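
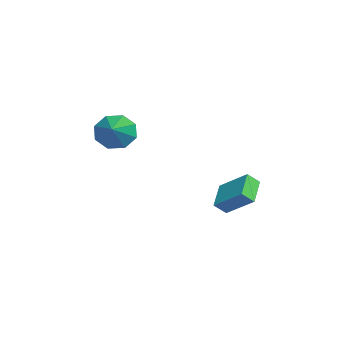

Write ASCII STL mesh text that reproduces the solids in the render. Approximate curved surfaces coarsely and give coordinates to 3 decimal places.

solid 
facet normal -0.899 0.152 0.411
outer loop
vertex -0.35 3.285 -1.417
vertex -0.509 3.872 -1.982
vertex -1.095 1.981 -2.565
endloop
endfacet
facet normal 0.192 -0.708 0.680
outer loop
vertex 0.289 1.748 -3.198
vertex -0.35 3.285 -1.417
vertex -1.095 1.981 -2.565
endloop
endfacet
facet normal -0.899 0.152 0.411
outer loop
vertex -1.095 1.981 -2.565
vertex -0.509 3.872 -1.982
vertex -1.254 2.568 -3.129
endloop
endfacet
facet normal -0.394 -0.690 -0.607
outer loop
vertex -1.254 2.568 -3.129
vertex 0.289 1.748 -3.198
vertex -1.095 1.981 -2.565
endloop
endfacet
facet normal 0.394 0.691 0.607
outer loop
vertex -0.35 3.285 -1.417
vertex 0.875 3.639 -2.615
vertex -0.509 3.872 -1.982
endloop
endfacet
facet normal 0.192 -0.708 0.680
outer loop
vertex 1.034 3.052 -2.051
vertex -0.35 3.285 -1.417
vertex 0.289 1.748 -3.198
endloop
endfacet
facet normal 0.394 0.690 0.607
outer loop
vertex 1.034 3.052 -2.051
vertex 0.875 3.639 -2.615
vertex -0.35 3.285 -1.417
endloop
endfacet
facet normal -0.192 0.708 -0.680
outer loop
vertex -0.509 3.872 -1.982
vertex 0.875 3.639 -2.615
vertex -1.254 2.568 -3.129
endloop
endfacet
facet normal -0.394 -0.691 -0.607
outer loop
vertex 0.13 2.335 -3.763
vertex 0.289 1.748 -3.198
vertex -1.254 2.568 -3.129
endloop
endfacet
facet normal -0.192 0.708 -0.680
outer loop
vertex -1.254 2.568 -3.129
vertex 0.875 3.639 -2.615
vertex 0.13 2.335 -3.763
endloop
endfacet
facet normal 0.899 -0.152 -0.411
outer loop
vertex 0.13 2.335 -3.763
vertex 1.034 3.052 -2.051
vertex 0.289 1.748 -3.198
endloop
endfacet
facet normal 0.899 -0.152 -0.411
outer loop
vertex 0.875 3.639 -2.615
vertex 1.034 3.052 -2.051
vertex 0.13 2.335 -3.763
endloop
endfacet
facet normal -0.885 0.006 -0.466
outer loop
vertex -0.818 -2.442 -0.027
vertex -1.261 -2.923 0.807
vertex -1.103 -1.915 0.52
endloop
endfacet
facet normal 0.666 0.680 -0.308
outer loop
vertex -0.818 -2.442 -0.027
vertex -1.103 -1.915 0.52
vertex 0.501 -2.937 1.733
endloop
endfacet
facet normal -0.886 0.007 -0.464
outer loop
vertex -1.103 -1.915 0.52
vertex -1.261 -2.923 0.807
vertex -1.479 -1.979 1.236
endloop
endfacet
facet normal 0.363 0.891 0.271
outer loop
vertex -1.103 -1.915 0.52
vertex -1.479 -1.979 1.236
vertex 0.501 -2.937 1.733
endloop
endfacet
facet normal -0.885 0.007 -0.465
outer loop
vertex -1.479 -1.979 1.236
vertex -1.261 -2.923 0.807
vertex -1.728 -2.596 1.7
endloop
endfacet
facet normal 0.077 0.579 0.811
outer loop
vertex -1.479 -1.979 1.236
vertex -1.728 -2.596 1.7
vertex 0.501 -2.937 1.733
endloop
endfacet
facet normal -0.885 0.007 -0.465
outer loop
vertex -1.728 -2.596 1.7
vertex -1.261 -2.923 0.807
vertex -1.703 -3.405 1.641
endloop
endfacet
facet normal -0.026 -0.074 0.997
outer loop
vertex -1.728 -2.596 1.7
vertex -1.703 -3.405 1.641
vertex 0.501 -2.937 1.733
endloop
endfacet
facet normal -0.885 0.007 -0.465
outer loop
vertex -1.703 -3.405 1.641
vertex -1.261 -2.923 0.807
vertex -1.419 -3.932 1.093
endloop
endfacet
facet normal 0.116 -0.685 0.719
outer loop
vertex -1.703 -3.405 1.641
vertex -1.419 -3.932 1.093
vertex 0.501 -2.937 1.733
endloop
endfacet
facet normal -0.885 0.006 -0.466
outer loop
vertex -1.419 -3.932 1.093
vertex -1.261 -2.923 0.807
vertex -1.042 -3.868 0.378
endloop
endfacet
facet normal 0.418 -0.897 0.140
outer loop
vertex -1.419 -3.932 1.093
vertex -1.042 -3.868 0.378
vertex 0.501 -2.937 1.733
endloop
endfacet
facet normal -0.885 0.007 -0.466
outer loop
vertex -1.042 -3.868 0.378
vertex -1.261 -2.923 0.807
vertex -0.793 -3.251 -0.086
endloop
endfacet
facet normal 0.705 -0.586 -0.400
outer loop
vertex -1.042 -3.868 0.378
vertex -0.793 -3.251 -0.086
vertex 0.501 -2.937 1.733
endloop
endfacet
facet normal -0.885 0.007 -0.466
outer loop
vertex -0.793 -3.251 -0.086
vertex -1.261 -2.923 0.807
vertex -0.818 -2.442 -0.027
endloop
endfacet
facet normal 0.807 0.068 -0.586
outer loop
vertex -0.793 -3.251 -0.086
vertex -0.818 -2.442 -0.027
vertex 0.501 -2.937 1.733
endloop
endfacet

endsolid


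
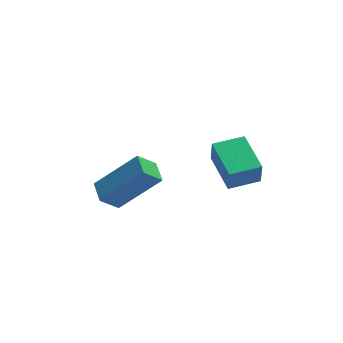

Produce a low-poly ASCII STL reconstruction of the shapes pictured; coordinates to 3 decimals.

solid 
facet normal -0.730 0.070 -0.680
outer loop
vertex -4.191 1.712 1.89
vertex -4.242 2.619 2.038
vertex -3.482 1.872 1.146
endloop
endfacet
facet normal 0.055 -0.986 -0.160
outer loop
vertex -1.898 1.721 2.622
vertex -4.191 1.712 1.89
vertex -3.482 1.872 1.146
endloop
endfacet
facet normal -0.730 0.070 -0.680
outer loop
vertex -3.482 1.872 1.146
vertex -4.242 2.619 2.038
vertex -3.533 2.779 1.294
endloop
endfacet
facet normal 0.681 0.155 -0.715
outer loop
vertex -3.533 2.779 1.294
vertex -1.898 1.721 2.622
vertex -3.482 1.872 1.146
endloop
endfacet
facet normal -0.681 -0.155 0.715
outer loop
vertex -4.191 1.712 1.89
vertex -2.658 2.468 3.514
vertex -4.242 2.619 2.038
endloop
endfacet
facet normal 0.055 -0.986 -0.160
outer loop
vertex -2.607 1.561 3.366
vertex -4.191 1.712 1.89
vertex -1.898 1.721 2.622
endloop
endfacet
facet normal -0.681 -0.155 0.715
outer loop
vertex -2.607 1.561 3.366
vertex -2.658 2.468 3.514
vertex -4.191 1.712 1.89
endloop
endfacet
facet normal -0.055 0.986 0.160
outer loop
vertex -4.242 2.619 2.038
vertex -2.658 2.468 3.514
vertex -3.533 2.779 1.294
endloop
endfacet
facet normal 0.681 0.155 -0.715
outer loop
vertex -1.949 2.628 2.77
vertex -1.898 1.721 2.622
vertex -3.533 2.779 1.294
endloop
endfacet
facet normal -0.055 0.986 0.160
outer loop
vertex -3.533 2.779 1.294
vertex -2.658 2.468 3.514
vertex -1.949 2.628 2.77
endloop
endfacet
facet normal 0.730 -0.070 0.680
outer loop
vertex -1.949 2.628 2.77
vertex -2.607 1.561 3.366
vertex -1.898 1.721 2.622
endloop
endfacet
facet normal 0.730 -0.070 0.680
outer loop
vertex -2.658 2.468 3.514
vertex -2.607 1.561 3.366
vertex -1.949 2.628 2.77
endloop
endfacet
facet normal -0.990 -0.140 -0.032
outer loop
vertex 0.583 1.798 2.376
vertex 0.333 3.505 2.668
vertex 0.591 1.975 1.351
endloop
endfacet
facet normal 0.143 -0.975 -0.167
outer loop
vertex 1.867 2.155 1.392
vertex 0.583 1.798 2.376
vertex 0.591 1.975 1.351
endloop
endfacet
facet normal -0.990 -0.140 -0.032
outer loop
vertex 0.591 1.975 1.351
vertex 0.333 3.505 2.668
vertex 0.341 3.682 1.643
endloop
endfacet
facet normal 0.008 0.170 -0.985
outer loop
vertex 0.341 3.682 1.643
vertex 1.867 2.155 1.392
vertex 0.591 1.975 1.351
endloop
endfacet
facet normal -0.008 -0.170 0.985
outer loop
vertex 0.583 1.798 2.376
vertex 1.609 3.685 2.709
vertex 0.333 3.505 2.668
endloop
endfacet
facet normal 0.143 -0.975 -0.167
outer loop
vertex 1.859 1.978 2.417
vertex 0.583 1.798 2.376
vertex 1.867 2.155 1.392
endloop
endfacet
facet normal -0.008 -0.170 0.985
outer loop
vertex 1.859 1.978 2.417
vertex 1.609 3.685 2.709
vertex 0.583 1.798 2.376
endloop
endfacet
facet normal -0.143 0.975 0.167
outer loop
vertex 0.333 3.505 2.668
vertex 1.609 3.685 2.709
vertex 0.341 3.682 1.643
endloop
endfacet
facet normal 0.008 0.170 -0.985
outer loop
vertex 1.617 3.862 1.684
vertex 1.867 2.155 1.392
vertex 0.341 3.682 1.643
endloop
endfacet
facet normal -0.143 0.975 0.167
outer loop
vertex 0.341 3.682 1.643
vertex 1.609 3.685 2.709
vertex 1.617 3.862 1.684
endloop
endfacet
facet normal 0.990 0.140 0.032
outer loop
vertex 1.617 3.862 1.684
vertex 1.859 1.978 2.417
vertex 1.867 2.155 1.392
endloop
endfacet
facet normal 0.990 0.140 0.032
outer loop
vertex 1.609 3.685 2.709
vertex 1.859 1.978 2.417
vertex 1.617 3.862 1.684
endloop
endfacet

endsolid


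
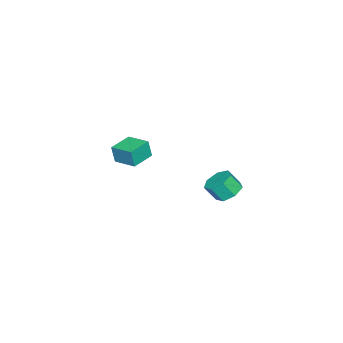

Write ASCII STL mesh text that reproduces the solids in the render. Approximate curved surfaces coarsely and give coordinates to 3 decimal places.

solid 
facet normal -0.960 0.267 0.090
outer loop
vertex -2.078 -4.079 0.962
vertex -1.681 -2.722 1.173
vertex -2.13 -3.892 -0.141
endloop
endfacet
facet normal -0.277 -0.949 -0.148
outer loop
vertex -0.739 -4.278 -0.273
vertex -2.078 -4.079 0.962
vertex -2.13 -3.892 -0.141
endloop
endfacet
facet normal -0.960 0.266 0.091
outer loop
vertex -2.13 -3.892 -0.141
vertex -1.681 -2.722 1.173
vertex -1.733 -2.534 0.07
endloop
endfacet
facet normal -0.047 0.167 -0.985
outer loop
vertex -1.733 -2.534 0.07
vertex -0.739 -4.278 -0.273
vertex -2.13 -3.892 -0.141
endloop
endfacet
facet normal 0.047 -0.167 0.985
outer loop
vertex -2.078 -4.079 0.962
vertex -0.29 -3.108 1.041
vertex -1.681 -2.722 1.173
endloop
endfacet
facet normal -0.278 -0.949 -0.149
outer loop
vertex -0.687 -4.466 0.83
vertex -2.078 -4.079 0.962
vertex -0.739 -4.278 -0.273
endloop
endfacet
facet normal 0.047 -0.167 0.985
outer loop
vertex -0.687 -4.466 0.83
vertex -0.29 -3.108 1.041
vertex -2.078 -4.079 0.962
endloop
endfacet
facet normal 0.277 0.949 0.149
outer loop
vertex -1.681 -2.722 1.173
vertex -0.29 -3.108 1.041
vertex -1.733 -2.534 0.07
endloop
endfacet
facet normal -0.047 0.167 -0.985
outer loop
vertex -0.342 -2.921 -0.062
vertex -0.739 -4.278 -0.273
vertex -1.733 -2.534 0.07
endloop
endfacet
facet normal 0.278 0.949 0.148
outer loop
vertex -1.733 -2.534 0.07
vertex -0.29 -3.108 1.041
vertex -0.342 -2.921 -0.062
endloop
endfacet
facet normal 0.960 -0.267 -0.091
outer loop
vertex -0.342 -2.921 -0.062
vertex -0.687 -4.466 0.83
vertex -0.739 -4.278 -0.273
endloop
endfacet
facet normal 0.960 -0.266 -0.090
outer loop
vertex -0.29 -3.108 1.041
vertex -0.687 -4.466 0.83
vertex -0.342 -2.921 -0.062
endloop
endfacet
facet normal -0.195 0.543 -0.817
outer loop
vertex 2.716 3.109 0.977
vertex 2.275 3.651 1.443
vertex 3.094 3.666 1.257
endloop
endfacet
facet normal 0.832 -0.348 -0.432
outer loop
vertex 2.716 3.109 0.977
vertex 3.094 3.666 1.257
vertex 2.926 2.527 1.85
endloop
endfacet
facet normal 0.832 -0.348 -0.432
outer loop
vertex 2.926 2.527 1.85
vertex 3.094 3.666 1.257
vertex 3.304 3.084 2.13
endloop
endfacet
facet normal 0.196 -0.543 0.816
outer loop
vertex 2.926 2.527 1.85
vertex 3.304 3.084 2.13
vertex 2.485 3.069 2.317
endloop
endfacet
facet normal -0.195 0.543 -0.816
outer loop
vertex 3.094 3.666 1.257
vertex 2.275 3.651 1.443
vertex 2.855 4.211 1.677
endloop
endfacet
facet normal 0.924 0.381 0.032
outer loop
vertex 3.094 3.666 1.257
vertex 2.855 4.211 1.677
vertex 3.304 3.084 2.13
endloop
endfacet
facet normal 0.924 0.381 0.031
outer loop
vertex 3.304 3.084 2.13
vertex 2.855 4.211 1.677
vertex 3.065 3.63 2.55
endloop
endfacet
facet normal 0.196 -0.542 0.817
outer loop
vertex 3.304 3.084 2.13
vertex 3.065 3.63 2.55
vertex 2.485 3.069 2.317
endloop
endfacet
facet normal -0.196 0.544 -0.816
outer loop
vertex 2.855 4.211 1.677
vertex 2.275 3.651 1.443
vertex 2.18 4.335 1.922
endloop
endfacet
facet normal 0.322 0.822 0.470
outer loop
vertex 2.855 4.211 1.677
vertex 2.18 4.335 1.922
vertex 3.065 3.63 2.55
endloop
endfacet
facet normal 0.321 0.822 0.471
outer loop
vertex 3.065 3.63 2.55
vertex 2.18 4.335 1.922
vertex 2.39 3.753 2.795
endloop
endfacet
facet normal 0.197 -0.543 0.816
outer loop
vertex 3.065 3.63 2.55
vertex 2.39 3.753 2.795
vertex 2.485 3.069 2.317
endloop
endfacet
facet normal -0.196 0.544 -0.816
outer loop
vertex 2.18 4.335 1.922
vertex 2.275 3.651 1.443
vertex 1.576 3.943 1.806
endloop
endfacet
facet normal -0.525 0.644 0.556
outer loop
vertex 2.18 4.335 1.922
vertex 1.576 3.943 1.806
vertex 2.39 3.753 2.795
endloop
endfacet
facet normal -0.524 0.645 0.556
outer loop
vertex 2.39 3.753 2.795
vertex 1.576 3.943 1.806
vertex 1.786 3.362 2.679
endloop
endfacet
facet normal 0.195 -0.543 0.816
outer loop
vertex 2.39 3.753 2.795
vertex 1.786 3.362 2.679
vertex 2.485 3.069 2.317
endloop
endfacet
facet normal -0.197 0.543 -0.816
outer loop
vertex 1.576 3.943 1.806
vertex 2.275 3.651 1.443
vertex 1.499 3.331 1.417
endloop
endfacet
facet normal -0.975 -0.019 0.222
outer loop
vertex 1.576 3.943 1.806
vertex 1.499 3.331 1.417
vertex 1.786 3.362 2.679
endloop
endfacet
facet normal -0.975 -0.017 0.222
outer loop
vertex 1.786 3.362 2.679
vertex 1.499 3.331 1.417
vertex 1.708 2.75 2.291
endloop
endfacet
facet normal 0.196 -0.543 0.817
outer loop
vertex 1.786 3.362 2.679
vertex 1.708 2.75 2.291
vertex 2.485 3.069 2.317
endloop
endfacet
facet normal -0.197 0.543 -0.816
outer loop
vertex 1.499 3.331 1.417
vertex 2.275 3.651 1.443
vertex 2.006 2.96 1.048
endloop
endfacet
facet normal -0.691 -0.667 -0.278
outer loop
vertex 1.499 3.331 1.417
vertex 2.006 2.96 1.048
vertex 1.708 2.75 2.291
endloop
endfacet
facet normal -0.690 -0.668 -0.278
outer loop
vertex 1.708 2.75 2.291
vertex 2.006 2.96 1.048
vertex 2.216 2.379 1.922
endloop
endfacet
facet normal 0.196 -0.544 0.816
outer loop
vertex 1.708 2.75 2.291
vertex 2.216 2.379 1.922
vertex 2.485 3.069 2.317
endloop
endfacet
facet normal -0.196 0.543 -0.817
outer loop
vertex 2.006 2.96 1.048
vertex 2.275 3.651 1.443
vertex 2.716 3.109 0.977
endloop
endfacet
facet normal 0.114 -0.814 -0.569
outer loop
vertex 2.006 2.96 1.048
vertex 2.716 3.109 0.977
vertex 2.216 2.379 1.922
endloop
endfacet
facet normal 0.112 -0.814 -0.570
outer loop
vertex 2.216 2.379 1.922
vertex 2.716 3.109 0.977
vertex 2.926 2.527 1.85
endloop
endfacet
facet normal 0.196 -0.544 0.816
outer loop
vertex 2.216 2.379 1.922
vertex 2.926 2.527 1.85
vertex 2.485 3.069 2.317
endloop
endfacet

endsolid


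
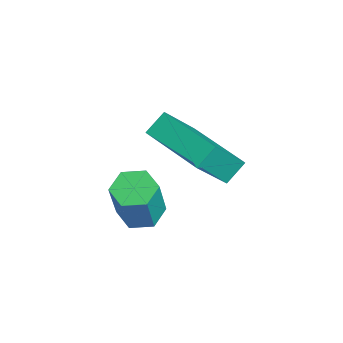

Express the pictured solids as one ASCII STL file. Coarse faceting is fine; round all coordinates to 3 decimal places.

solid 
facet normal -0.415 0.668 0.617
outer loop
vertex 0.719 -1.888 1.442
vertex 2.368 -0.794 1.367
vertex 0.06 -0.991 0.027
endloop
endfacet
facet normal -0.833 -0.552 0.038
outer loop
vertex 0.392 -1.526 -0.467
vertex 0.719 -1.888 1.442
vertex 0.06 -0.991 0.027
endloop
endfacet
facet normal -0.415 0.669 0.617
outer loop
vertex 0.06 -0.991 0.027
vertex 2.368 -0.794 1.367
vertex 1.709 0.102 -0.048
endloop
endfacet
facet normal -0.366 0.498 -0.786
outer loop
vertex 1.709 0.102 -0.048
vertex 0.392 -1.526 -0.467
vertex 0.06 -0.991 0.027
endloop
endfacet
facet normal 0.366 -0.498 0.786
outer loop
vertex 0.719 -1.888 1.442
vertex 2.7 -1.329 0.873
vertex 2.368 -0.794 1.367
endloop
endfacet
facet normal -0.833 -0.553 0.038
outer loop
vertex 1.051 -2.422 0.948
vertex 0.719 -1.888 1.442
vertex 0.392 -1.526 -0.467
endloop
endfacet
facet normal 0.366 -0.499 0.785
outer loop
vertex 1.051 -2.422 0.948
vertex 2.7 -1.329 0.873
vertex 0.719 -1.888 1.442
endloop
endfacet
facet normal 0.833 0.552 -0.038
outer loop
vertex 2.368 -0.794 1.367
vertex 2.7 -1.329 0.873
vertex 1.709 0.102 -0.048
endloop
endfacet
facet normal -0.367 0.499 -0.785
outer loop
vertex 2.041 -0.432 -0.542
vertex 0.392 -1.526 -0.467
vertex 1.709 0.102 -0.048
endloop
endfacet
facet normal 0.833 0.552 -0.038
outer loop
vertex 1.709 0.102 -0.048
vertex 2.7 -1.329 0.873
vertex 2.041 -0.432 -0.542
endloop
endfacet
facet normal 0.415 -0.669 -0.617
outer loop
vertex 2.041 -0.432 -0.542
vertex 1.051 -2.422 0.948
vertex 0.392 -1.526 -0.467
endloop
endfacet
facet normal 0.415 -0.669 -0.617
outer loop
vertex 2.7 -1.329 0.873
vertex 1.051 -2.422 0.948
vertex 2.041 -0.432 -0.542
endloop
endfacet
facet normal -0.305 0.152 -0.940
outer loop
vertex 3.891 -2.573 -0.216
vertex 3.331 -2.826 -0.075
vertex 3.423 -2.207 -0.005
endloop
endfacet
facet normal 0.597 0.800 -0.064
outer loop
vertex 3.891 -2.573 -0.216
vertex 3.423 -2.207 -0.005
vertex 4.348 -2.801 1.195
endloop
endfacet
facet normal 0.598 0.799 -0.066
outer loop
vertex 4.348 -2.801 1.195
vertex 3.423 -2.207 -0.005
vertex 3.881 -2.434 1.405
endloop
endfacet
facet normal 0.304 -0.151 0.941
outer loop
vertex 4.348 -2.801 1.195
vertex 3.881 -2.434 1.405
vertex 3.789 -3.054 1.335
endloop
endfacet
facet normal -0.304 0.152 -0.940
outer loop
vertex 3.423 -2.207 -0.005
vertex 3.331 -2.826 -0.075
vertex 2.864 -2.46 0.135
endloop
endfacet
facet normal -0.344 0.903 0.257
outer loop
vertex 3.423 -2.207 -0.005
vertex 2.864 -2.46 0.135
vertex 3.881 -2.434 1.405
endloop
endfacet
facet normal -0.345 0.903 0.257
outer loop
vertex 3.881 -2.434 1.405
vertex 2.864 -2.46 0.135
vertex 3.321 -2.688 1.546
endloop
endfacet
facet normal 0.305 -0.151 0.940
outer loop
vertex 3.881 -2.434 1.405
vertex 3.321 -2.688 1.546
vertex 3.789 -3.054 1.335
endloop
endfacet
facet normal -0.304 0.152 -0.940
outer loop
vertex 2.864 -2.46 0.135
vertex 3.331 -2.826 -0.075
vertex 2.772 -3.079 0.065
endloop
endfacet
facet normal -0.941 0.104 0.322
outer loop
vertex 2.864 -2.46 0.135
vertex 2.772 -3.079 0.065
vertex 3.321 -2.688 1.546
endloop
endfacet
facet normal -0.941 0.104 0.322
outer loop
vertex 3.321 -2.688 1.546
vertex 2.772 -3.079 0.065
vertex 3.229 -3.307 1.476
endloop
endfacet
facet normal 0.305 -0.152 0.940
outer loop
vertex 3.321 -2.688 1.546
vertex 3.229 -3.307 1.476
vertex 3.789 -3.054 1.335
endloop
endfacet
facet normal -0.304 0.151 -0.941
outer loop
vertex 2.772 -3.079 0.065
vertex 3.331 -2.826 -0.075
vertex 3.239 -3.446 -0.145
endloop
endfacet
facet normal -0.598 -0.799 0.065
outer loop
vertex 2.772 -3.079 0.065
vertex 3.239 -3.446 -0.145
vertex 3.229 -3.307 1.476
endloop
endfacet
facet normal -0.596 -0.800 0.065
outer loop
vertex 3.229 -3.307 1.476
vertex 3.239 -3.446 -0.145
vertex 3.697 -3.673 1.265
endloop
endfacet
facet normal 0.305 -0.152 0.940
outer loop
vertex 3.229 -3.307 1.476
vertex 3.697 -3.673 1.265
vertex 3.789 -3.054 1.335
endloop
endfacet
facet normal -0.305 0.151 -0.940
outer loop
vertex 3.239 -3.446 -0.145
vertex 3.331 -2.826 -0.075
vertex 3.799 -3.192 -0.286
endloop
endfacet
facet normal 0.345 -0.903 -0.257
outer loop
vertex 3.239 -3.446 -0.145
vertex 3.799 -3.192 -0.286
vertex 3.697 -3.673 1.265
endloop
endfacet
facet normal 0.344 -0.903 -0.257
outer loop
vertex 3.697 -3.673 1.265
vertex 3.799 -3.192 -0.286
vertex 4.256 -3.42 1.125
endloop
endfacet
facet normal 0.304 -0.152 0.940
outer loop
vertex 3.697 -3.673 1.265
vertex 4.256 -3.42 1.125
vertex 3.789 -3.054 1.335
endloop
endfacet
facet normal -0.305 0.152 -0.940
outer loop
vertex 3.799 -3.192 -0.286
vertex 3.331 -2.826 -0.075
vertex 3.891 -2.573 -0.216
endloop
endfacet
facet normal 0.941 -0.104 -0.322
outer loop
vertex 3.799 -3.192 -0.286
vertex 3.891 -2.573 -0.216
vertex 4.256 -3.42 1.125
endloop
endfacet
facet normal 0.941 -0.104 -0.322
outer loop
vertex 4.256 -3.42 1.125
vertex 3.891 -2.573 -0.216
vertex 4.348 -2.801 1.195
endloop
endfacet
facet normal 0.304 -0.152 0.940
outer loop
vertex 4.256 -3.42 1.125
vertex 4.348 -2.801 1.195
vertex 3.789 -3.054 1.335
endloop
endfacet

endsolid


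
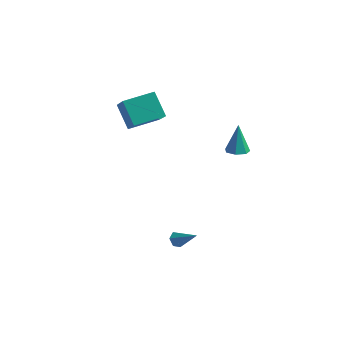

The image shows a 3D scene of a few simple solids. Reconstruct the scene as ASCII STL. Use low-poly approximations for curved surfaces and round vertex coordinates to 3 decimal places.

solid 
facet normal 0.088 -0.247 -0.965
outer loop
vertex 4.326 -0.105 2.543
vertex 3.711 -0.438 2.572
vertex 3.837 0.232 2.412
endloop
endfacet
facet normal 0.528 0.832 0.170
outer loop
vertex 4.326 -0.105 2.543
vertex 3.837 0.232 2.412
vertex 3.549 0.018 4.348
endloop
endfacet
facet normal 0.088 -0.247 -0.965
outer loop
vertex 3.837 0.232 2.412
vertex 3.711 -0.438 2.572
vertex 3.254 0.063 2.402
endloop
endfacet
facet normal -0.279 0.958 0.064
outer loop
vertex 3.837 0.232 2.412
vertex 3.254 0.063 2.402
vertex 3.549 0.018 4.348
endloop
endfacet
facet normal 0.088 -0.247 -0.965
outer loop
vertex 3.254 0.063 2.402
vertex 3.711 -0.438 2.572
vertex 3.015 -0.482 2.52
endloop
endfacet
facet normal -0.894 0.424 0.145
outer loop
vertex 3.254 0.063 2.402
vertex 3.015 -0.482 2.52
vertex 3.549 0.018 4.348
endloop
endfacet
facet normal 0.088 -0.248 -0.965
outer loop
vertex 3.015 -0.482 2.52
vertex 3.711 -0.438 2.572
vertex 3.3 -0.995 2.678
endloop
endfacet
facet normal -0.860 -0.369 0.352
outer loop
vertex 3.015 -0.482 2.52
vertex 3.3 -0.995 2.678
vertex 3.549 0.018 4.348
endloop
endfacet
facet normal 0.088 -0.248 -0.965
outer loop
vertex 3.3 -0.995 2.678
vertex 3.711 -0.438 2.572
vertex 3.895 -1.088 2.756
endloop
endfacet
facet normal -0.198 -0.825 0.530
outer loop
vertex 3.3 -0.995 2.678
vertex 3.895 -1.088 2.756
vertex 3.549 0.018 4.348
endloop
endfacet
facet normal 0.088 -0.248 -0.965
outer loop
vertex 3.895 -1.088 2.756
vertex 3.711 -0.438 2.572
vertex 4.352 -0.692 2.696
endloop
endfacet
facet normal 0.589 -0.598 0.543
outer loop
vertex 3.895 -1.088 2.756
vertex 4.352 -0.692 2.696
vertex 3.549 0.018 4.348
endloop
endfacet
facet normal 0.089 -0.248 -0.965
outer loop
vertex 4.352 -0.692 2.696
vertex 3.711 -0.438 2.572
vertex 4.326 -0.105 2.543
endloop
endfacet
facet normal 0.913 0.140 0.383
outer loop
vertex 4.352 -0.692 2.696
vertex 4.326 -0.105 2.543
vertex 3.549 0.018 4.348
endloop
endfacet
facet normal -0.661 -0.735 -0.153
outer loop
vertex -3.452 -0.16 4.258
vertex -4.479 1.059 2.845
vertex -2.417 -0.816 2.939
endloop
endfacet
facet normal 0.482 -0.573 0.663
outer loop
vertex -1.141 0.601 3.235
vertex -3.452 -0.16 4.258
vertex -2.417 -0.816 2.939
endloop
endfacet
facet normal -0.661 -0.735 -0.153
outer loop
vertex -2.417 -0.816 2.939
vertex -4.479 1.059 2.845
vertex -3.444 0.403 1.526
endloop
endfacet
facet normal 0.575 -0.365 -0.732
outer loop
vertex -3.444 0.403 1.526
vertex -1.141 0.601 3.235
vertex -2.417 -0.816 2.939
endloop
endfacet
facet normal -0.575 0.365 0.732
outer loop
vertex -3.452 -0.16 4.258
vertex -3.203 2.476 3.141
vertex -4.479 1.059 2.845
endloop
endfacet
facet normal 0.482 -0.573 0.663
outer loop
vertex -2.176 1.257 4.554
vertex -3.452 -0.16 4.258
vertex -1.141 0.601 3.235
endloop
endfacet
facet normal -0.575 0.365 0.732
outer loop
vertex -2.176 1.257 4.554
vertex -3.203 2.476 3.141
vertex -3.452 -0.16 4.258
endloop
endfacet
facet normal -0.482 0.573 -0.663
outer loop
vertex -4.479 1.059 2.845
vertex -3.203 2.476 3.141
vertex -3.444 0.403 1.526
endloop
endfacet
facet normal 0.575 -0.365 -0.732
outer loop
vertex -2.168 1.82 1.822
vertex -1.141 0.601 3.235
vertex -3.444 0.403 1.526
endloop
endfacet
facet normal -0.482 0.573 -0.663
outer loop
vertex -3.444 0.403 1.526
vertex -3.203 2.476 3.141
vertex -2.168 1.82 1.822
endloop
endfacet
facet normal 0.661 0.735 0.153
outer loop
vertex -2.168 1.82 1.822
vertex -2.176 1.257 4.554
vertex -1.141 0.601 3.235
endloop
endfacet
facet normal 0.661 0.735 0.153
outer loop
vertex -3.203 2.476 3.141
vertex -2.176 1.257 4.554
vertex -2.168 1.82 1.822
endloop
endfacet
facet normal -0.800 0.105 -0.591
outer loop
vertex 1.378 -2.726 -4.845
vertex 1.081 -2.583 -4.418
vertex 1.342 -2.206 -4.704
endloop
endfacet
facet normal 0.793 0.210 -0.572
outer loop
vertex 1.378 -2.726 -4.845
vertex 1.342 -2.206 -4.704
vertex 2.399 -2.757 -3.442
endloop
endfacet
facet normal -0.800 0.105 -0.591
outer loop
vertex 1.342 -2.206 -4.704
vertex 1.081 -2.583 -4.418
vertex 1.045 -2.063 -4.277
endloop
endfacet
facet normal 0.449 0.893 0.014
outer loop
vertex 1.342 -2.206 -4.704
vertex 1.045 -2.063 -4.277
vertex 2.399 -2.757 -3.442
endloop
endfacet
facet normal -0.798 0.105 -0.593
outer loop
vertex 1.045 -2.063 -4.277
vertex 1.081 -2.583 -4.418
vertex 0.783 -2.439 -3.991
endloop
endfacet
facet normal -0.125 0.654 0.746
outer loop
vertex 1.045 -2.063 -4.277
vertex 0.783 -2.439 -3.991
vertex 2.399 -2.757 -3.442
endloop
endfacet
facet normal -0.798 0.105 -0.593
outer loop
vertex 0.783 -2.439 -3.991
vertex 1.081 -2.583 -4.418
vertex 0.819 -2.959 -4.132
endloop
endfacet
facet normal -0.357 -0.267 0.895
outer loop
vertex 0.783 -2.439 -3.991
vertex 0.819 -2.959 -4.132
vertex 2.399 -2.757 -3.442
endloop
endfacet
facet normal -0.800 0.108 -0.591
outer loop
vertex 0.819 -2.959 -4.132
vertex 1.081 -2.583 -4.418
vertex 1.116 -3.102 -4.56
endloop
endfacet
facet normal -0.013 -0.951 0.309
outer loop
vertex 0.819 -2.959 -4.132
vertex 1.116 -3.102 -4.56
vertex 2.399 -2.757 -3.442
endloop
endfacet
facet normal -0.799 0.108 -0.592
outer loop
vertex 1.116 -3.102 -4.56
vertex 1.081 -2.583 -4.418
vertex 1.378 -2.726 -4.845
endloop
endfacet
facet normal 0.560 -0.712 -0.424
outer loop
vertex 1.116 -3.102 -4.56
vertex 1.378 -2.726 -4.845
vertex 2.399 -2.757 -3.442
endloop
endfacet

endsolid


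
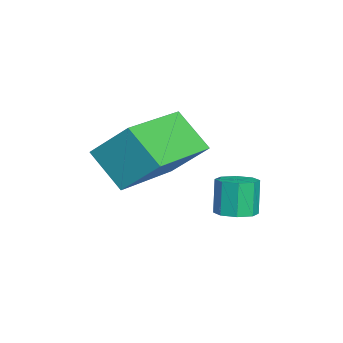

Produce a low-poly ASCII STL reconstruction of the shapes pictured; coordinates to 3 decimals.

solid 
facet normal 0.296 -0.014 -0.955
outer loop
vertex -0.609 0.069 -0.744
vertex -0.992 0.413 -0.868
vertex -0.487 0.455 -0.712
endloop
endfacet
facet normal 0.907 -0.310 0.285
outer loop
vertex -0.609 0.069 -0.744
vertex -0.487 0.455 -0.712
vertex -0.904 0.083 0.211
endloop
endfacet
facet normal 0.907 -0.309 0.285
outer loop
vertex -0.904 0.083 0.211
vertex -0.487 0.455 -0.712
vertex -0.783 0.468 0.243
endloop
endfacet
facet normal -0.294 0.013 0.956
outer loop
vertex -0.904 0.083 0.211
vertex -0.783 0.468 0.243
vertex -1.288 0.427 0.088
endloop
endfacet
facet normal 0.296 -0.013 -0.955
outer loop
vertex -0.487 0.455 -0.712
vertex -0.992 0.413 -0.868
vertex -0.662 0.816 -0.771
endloop
endfacet
facet normal 0.852 0.455 0.258
outer loop
vertex -0.487 0.455 -0.712
vertex -0.662 0.816 -0.771
vertex -0.783 0.468 0.243
endloop
endfacet
facet normal 0.854 0.452 0.257
outer loop
vertex -0.783 0.468 0.243
vertex -0.662 0.816 -0.771
vertex -0.957 0.83 0.184
endloop
endfacet
facet normal -0.294 0.014 0.956
outer loop
vertex -0.783 0.468 0.243
vertex -0.957 0.83 0.184
vertex -1.288 0.427 0.088
endloop
endfacet
facet normal 0.297 -0.013 -0.955
outer loop
vertex -0.662 0.816 -0.771
vertex -0.992 0.413 -0.868
vertex -1.03 0.942 -0.887
endloop
endfacet
facet normal 0.301 0.950 0.079
outer loop
vertex -0.662 0.816 -0.771
vertex -1.03 0.942 -0.887
vertex -0.957 0.83 0.184
endloop
endfacet
facet normal 0.298 0.951 0.079
outer loop
vertex -0.957 0.83 0.184
vertex -1.03 0.942 -0.887
vertex -1.325 0.955 0.069
endloop
endfacet
facet normal -0.294 0.014 0.956
outer loop
vertex -0.957 0.83 0.184
vertex -1.325 0.955 0.069
vertex -1.288 0.427 0.088
endloop
endfacet
facet normal 0.294 -0.013 -0.956
outer loop
vertex -1.03 0.942 -0.887
vertex -0.992 0.413 -0.868
vertex -1.376 0.757 -0.991
endloop
endfacet
facet normal -0.432 0.890 -0.145
outer loop
vertex -1.03 0.942 -0.887
vertex -1.376 0.757 -0.991
vertex -1.325 0.955 0.069
endloop
endfacet
facet normal -0.430 0.891 -0.146
outer loop
vertex -1.325 0.955 0.069
vertex -1.376 0.757 -0.991
vertex -1.671 0.771 -0.036
endloop
endfacet
facet normal -0.297 0.014 0.955
outer loop
vertex -1.325 0.955 0.069
vertex -1.671 0.771 -0.036
vertex -1.288 0.427 0.088
endloop
endfacet
facet normal 0.294 -0.013 -0.956
outer loop
vertex -1.376 0.757 -0.991
vertex -0.992 0.413 -0.868
vertex -1.497 0.372 -1.023
endloop
endfacet
facet normal -0.907 0.309 -0.285
outer loop
vertex -1.376 0.757 -0.991
vertex -1.497 0.372 -1.023
vertex -1.671 0.771 -0.036
endloop
endfacet
facet normal -0.907 0.310 -0.285
outer loop
vertex -1.671 0.771 -0.036
vertex -1.497 0.372 -1.023
vertex -1.793 0.385 -0.068
endloop
endfacet
facet normal -0.296 0.014 0.955
outer loop
vertex -1.671 0.771 -0.036
vertex -1.793 0.385 -0.068
vertex -1.288 0.427 0.088
endloop
endfacet
facet normal 0.294 -0.014 -0.956
outer loop
vertex -1.497 0.372 -1.023
vertex -0.992 0.413 -0.868
vertex -1.323 0.01 -0.964
endloop
endfacet
facet normal -0.854 -0.452 -0.258
outer loop
vertex -1.497 0.372 -1.023
vertex -1.323 0.01 -0.964
vertex -1.793 0.385 -0.068
endloop
endfacet
facet normal -0.853 -0.455 -0.257
outer loop
vertex -1.793 0.385 -0.068
vertex -1.323 0.01 -0.964
vertex -1.618 0.024 -0.009
endloop
endfacet
facet normal -0.296 0.013 0.955
outer loop
vertex -1.793 0.385 -0.068
vertex -1.618 0.024 -0.009
vertex -1.288 0.427 0.088
endloop
endfacet
facet normal 0.294 -0.014 -0.956
outer loop
vertex -1.323 0.01 -0.964
vertex -0.992 0.413 -0.868
vertex -0.955 -0.115 -0.849
endloop
endfacet
facet normal -0.299 -0.951 -0.078
outer loop
vertex -1.323 0.01 -0.964
vertex -0.955 -0.115 -0.849
vertex -1.618 0.024 -0.009
endloop
endfacet
facet normal -0.300 -0.951 -0.080
outer loop
vertex -1.618 0.024 -0.009
vertex -0.955 -0.115 -0.849
vertex -1.25 -0.102 0.107
endloop
endfacet
facet normal -0.297 0.013 0.955
outer loop
vertex -1.618 0.024 -0.009
vertex -1.25 -0.102 0.107
vertex -1.288 0.427 0.088
endloop
endfacet
facet normal 0.297 -0.014 -0.955
outer loop
vertex -0.955 -0.115 -0.849
vertex -0.992 0.413 -0.868
vertex -0.609 0.069 -0.744
endloop
endfacet
facet normal 0.430 -0.891 0.145
outer loop
vertex -0.955 -0.115 -0.849
vertex -0.609 0.069 -0.744
vertex -1.25 -0.102 0.107
endloop
endfacet
facet normal 0.432 -0.890 0.146
outer loop
vertex -1.25 -0.102 0.107
vertex -0.609 0.069 -0.744
vertex -0.904 0.083 0.211
endloop
endfacet
facet normal -0.294 0.013 0.956
outer loop
vertex -1.25 -0.102 0.107
vertex -0.904 0.083 0.211
vertex -1.288 0.427 0.088
endloop
endfacet
facet normal -0.873 0.457 -0.171
outer loop
vertex -2.074 -1.003 1.915
vertex -1.496 -0.236 1.01
vertex -2.365 -1.919 0.953
endloop
endfacet
facet normal -0.438 -0.581 0.686
outer loop
vertex -0.444 -2.924 1.33
vertex -2.074 -1.003 1.915
vertex -2.365 -1.919 0.953
endloop
endfacet
facet normal -0.873 0.457 -0.172
outer loop
vertex -2.365 -1.919 0.953
vertex -1.496 -0.236 1.01
vertex -1.786 -1.152 0.048
endloop
endfacet
facet normal -0.214 -0.674 -0.708
outer loop
vertex -1.786 -1.152 0.048
vertex -0.444 -2.924 1.33
vertex -2.365 -1.919 0.953
endloop
endfacet
facet normal 0.214 0.674 0.707
outer loop
vertex -2.074 -1.003 1.915
vertex 0.425 -1.241 1.387
vertex -1.496 -0.236 1.01
endloop
endfacet
facet normal -0.439 -0.581 0.686
outer loop
vertex -0.154 -2.008 2.292
vertex -2.074 -1.003 1.915
vertex -0.444 -2.924 1.33
endloop
endfacet
facet normal 0.214 0.674 0.708
outer loop
vertex -0.154 -2.008 2.292
vertex 0.425 -1.241 1.387
vertex -2.074 -1.003 1.915
endloop
endfacet
facet normal 0.439 0.581 -0.686
outer loop
vertex -1.496 -0.236 1.01
vertex 0.425 -1.241 1.387
vertex -1.786 -1.152 0.048
endloop
endfacet
facet normal -0.214 -0.674 -0.707
outer loop
vertex 0.134 -2.157 0.425
vertex -0.444 -2.924 1.33
vertex -1.786 -1.152 0.048
endloop
endfacet
facet normal 0.439 0.581 -0.686
outer loop
vertex -1.786 -1.152 0.048
vertex 0.425 -1.241 1.387
vertex 0.134 -2.157 0.425
endloop
endfacet
facet normal 0.873 -0.456 0.171
outer loop
vertex 0.134 -2.157 0.425
vertex -0.154 -2.008 2.292
vertex -0.444 -2.924 1.33
endloop
endfacet
facet normal 0.873 -0.457 0.171
outer loop
vertex 0.425 -1.241 1.387
vertex -0.154 -2.008 2.292
vertex 0.134 -2.157 0.425
endloop
endfacet

endsolid


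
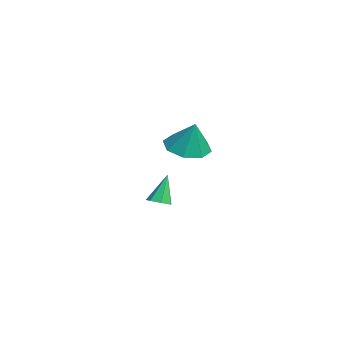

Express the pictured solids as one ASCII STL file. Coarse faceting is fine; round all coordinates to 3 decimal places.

solid 
facet normal -0.331 -0.163 -0.929
outer loop
vertex 1.749 0.78 2.553
vertex 1.031 0.407 2.874
vertex 1.256 1.218 2.652
endloop
endfacet
facet normal 0.672 0.708 0.214
outer loop
vertex 1.749 0.78 2.553
vertex 1.256 1.218 2.652
vertex 1.449 0.613 4.046
endloop
endfacet
facet normal -0.331 -0.163 -0.929
outer loop
vertex 1.256 1.218 2.652
vertex 1.031 0.407 2.874
vertex 0.632 1.18 2.881
endloop
endfacet
facet normal 0.086 0.918 0.387
outer loop
vertex 1.256 1.218 2.652
vertex 0.632 1.18 2.881
vertex 1.449 0.613 4.046
endloop
endfacet
facet normal -0.332 -0.163 -0.929
outer loop
vertex 0.632 1.18 2.881
vertex 1.031 0.407 2.874
vertex 0.242 0.69 3.106
endloop
endfacet
facet normal -0.446 0.641 0.625
outer loop
vertex 0.632 1.18 2.881
vertex 0.242 0.69 3.106
vertex 1.449 0.613 4.046
endloop
endfacet
facet normal -0.332 -0.164 -0.929
outer loop
vertex 0.242 0.69 3.106
vertex 1.031 0.407 2.874
vertex 0.314 0.034 3.196
endloop
endfacet
facet normal -0.612 0.041 0.790
outer loop
vertex 0.242 0.69 3.106
vertex 0.314 0.034 3.196
vertex 1.449 0.613 4.046
endloop
endfacet
facet normal -0.332 -0.164 -0.929
outer loop
vertex 0.314 0.034 3.196
vertex 1.031 0.407 2.874
vertex 0.807 -0.403 3.097
endloop
endfacet
facet normal -0.315 -0.534 0.785
outer loop
vertex 0.314 0.034 3.196
vertex 0.807 -0.403 3.097
vertex 1.449 0.613 4.046
endloop
endfacet
facet normal -0.331 -0.164 -0.929
outer loop
vertex 0.807 -0.403 3.097
vertex 1.031 0.407 2.874
vertex 1.431 -0.366 2.868
endloop
endfacet
facet normal 0.269 -0.743 0.613
outer loop
vertex 0.807 -0.403 3.097
vertex 1.431 -0.366 2.868
vertex 1.449 0.613 4.046
endloop
endfacet
facet normal -0.330 -0.164 -0.930
outer loop
vertex 1.431 -0.366 2.868
vertex 1.031 0.407 2.874
vertex 1.821 0.125 2.643
endloop
endfacet
facet normal 0.802 -0.465 0.375
outer loop
vertex 1.431 -0.366 2.868
vertex 1.821 0.125 2.643
vertex 1.449 0.613 4.046
endloop
endfacet
facet normal -0.330 -0.164 -0.929
outer loop
vertex 1.821 0.125 2.643
vertex 1.031 0.407 2.874
vertex 1.749 0.78 2.553
endloop
endfacet
facet normal 0.968 0.135 0.210
outer loop
vertex 1.821 0.125 2.643
vertex 1.749 0.78 2.553
vertex 1.449 0.613 4.046
endloop
endfacet
facet normal 0.315 -0.289 -0.904
outer loop
vertex -3.458 -0.166 -1.516
vertex -3.725 0.212 -1.73
vertex -3.243 0.218 -1.564
endloop
endfacet
facet normal 0.674 -0.293 0.678
outer loop
vertex -3.458 -0.166 -1.516
vertex -3.243 0.218 -1.564
vertex -4.155 0.608 -0.49
endloop
endfacet
facet normal 0.315 -0.290 -0.904
outer loop
vertex -3.243 0.218 -1.564
vertex -3.725 0.212 -1.73
vertex -3.391 0.597 -1.737
endloop
endfacet
facet normal 0.743 0.496 0.451
outer loop
vertex -3.243 0.218 -1.564
vertex -3.391 0.597 -1.737
vertex -4.155 0.608 -0.49
endloop
endfacet
facet normal 0.313 -0.288 -0.905
outer loop
vertex -3.391 0.597 -1.737
vertex -3.725 0.212 -1.73
vertex -3.791 0.687 -1.904
endloop
endfacet
facet normal 0.178 0.979 0.101
outer loop
vertex -3.391 0.597 -1.737
vertex -3.791 0.687 -1.904
vertex -4.155 0.608 -0.49
endloop
endfacet
facet normal 0.314 -0.288 -0.905
outer loop
vertex -3.791 0.687 -1.904
vertex -3.725 0.212 -1.73
vertex -4.141 0.419 -1.94
endloop
endfacet
facet normal -0.597 0.795 -0.109
outer loop
vertex -3.791 0.687 -1.904
vertex -4.141 0.419 -1.94
vertex -4.155 0.608 -0.49
endloop
endfacet
facet normal 0.313 -0.290 -0.905
outer loop
vertex -4.141 0.419 -1.94
vertex -3.725 0.212 -1.73
vertex -4.178 -0.005 -1.817
endloop
endfacet
facet normal -0.997 0.081 -0.020
outer loop
vertex -4.141 0.419 -1.94
vertex -4.178 -0.005 -1.817
vertex -4.155 0.608 -0.49
endloop
endfacet
facet normal 0.312 -0.289 -0.905
outer loop
vertex -4.178 -0.005 -1.817
vertex -3.725 0.212 -1.73
vertex -3.874 -0.265 -1.629
endloop
endfacet
facet normal -0.720 -0.625 0.301
outer loop
vertex -4.178 -0.005 -1.817
vertex -3.874 -0.265 -1.629
vertex -4.155 0.608 -0.49
endloop
endfacet
facet normal 0.314 -0.290 -0.904
outer loop
vertex -3.874 -0.265 -1.629
vertex -3.725 0.212 -1.73
vertex -3.458 -0.166 -1.516
endloop
endfacet
facet normal 0.022 -0.791 0.612
outer loop
vertex -3.874 -0.265 -1.629
vertex -3.458 -0.166 -1.516
vertex -4.155 0.608 -0.49
endloop
endfacet

endsolid


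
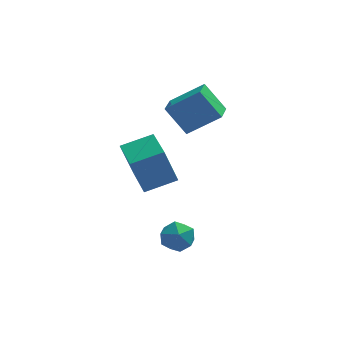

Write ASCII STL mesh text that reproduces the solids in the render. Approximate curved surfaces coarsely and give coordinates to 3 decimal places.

solid 
facet normal -0.933 -0.202 -0.297
outer loop
vertex -2.957 -2.45 1.499
vertex -3.286 -0.746 1.374
vertex -2.417 -2.469 -0.187
endloop
endfacet
facet normal 0.189 -0.979 0.072
outer loop
vertex -1.054 -2.174 0.246
vertex -2.957 -2.45 1.499
vertex -2.417 -2.469 -0.187
endloop
endfacet
facet normal -0.933 -0.202 -0.297
outer loop
vertex -2.417 -2.469 -0.187
vertex -3.286 -0.746 1.374
vertex -2.746 -0.765 -0.312
endloop
endfacet
facet normal 0.305 -0.011 -0.952
outer loop
vertex -2.746 -0.765 -0.312
vertex -1.054 -2.174 0.246
vertex -2.417 -2.469 -0.187
endloop
endfacet
facet normal -0.305 0.011 0.952
outer loop
vertex -2.957 -2.45 1.499
vertex -1.923 -0.451 1.807
vertex -3.286 -0.746 1.374
endloop
endfacet
facet normal 0.189 -0.979 0.072
outer loop
vertex -1.594 -2.155 1.932
vertex -2.957 -2.45 1.499
vertex -1.054 -2.174 0.246
endloop
endfacet
facet normal -0.305 0.011 0.952
outer loop
vertex -1.594 -2.155 1.932
vertex -1.923 -0.451 1.807
vertex -2.957 -2.45 1.499
endloop
endfacet
facet normal -0.189 0.979 -0.072
outer loop
vertex -3.286 -0.746 1.374
vertex -1.923 -0.451 1.807
vertex -2.746 -0.765 -0.312
endloop
endfacet
facet normal 0.305 -0.011 -0.952
outer loop
vertex -1.383 -0.47 0.121
vertex -1.054 -2.174 0.246
vertex -2.746 -0.765 -0.312
endloop
endfacet
facet normal -0.189 0.979 -0.072
outer loop
vertex -2.746 -0.765 -0.312
vertex -1.923 -0.451 1.807
vertex -1.383 -0.47 0.121
endloop
endfacet
facet normal 0.933 0.202 0.297
outer loop
vertex -1.383 -0.47 0.121
vertex -1.594 -2.155 1.932
vertex -1.054 -2.174 0.246
endloop
endfacet
facet normal 0.933 0.202 0.297
outer loop
vertex -1.923 -0.451 1.807
vertex -1.594 -2.155 1.932
vertex -1.383 -0.47 0.121
endloop
endfacet
facet normal -0.804 0.065 -0.591
outer loop
vertex -1.453 -0.206 3.125
vertex -1.174 0.879 2.865
vertex -0.617 -0.706 1.933
endloop
endfacet
facet normal -0.242 -0.944 0.226
outer loop
vertex 0.774 -0.819 2.955
vertex -1.453 -0.206 3.125
vertex -0.617 -0.706 1.933
endloop
endfacet
facet normal -0.804 0.065 -0.591
outer loop
vertex -0.617 -0.706 1.933
vertex -1.174 0.879 2.865
vertex -0.338 0.379 1.673
endloop
endfacet
facet normal 0.543 -0.325 -0.774
outer loop
vertex -0.338 0.379 1.673
vertex 0.774 -0.819 2.955
vertex -0.617 -0.706 1.933
endloop
endfacet
facet normal -0.543 0.325 0.774
outer loop
vertex -1.453 -0.206 3.125
vertex 0.217 0.766 3.887
vertex -1.174 0.879 2.865
endloop
endfacet
facet normal -0.242 -0.944 0.226
outer loop
vertex -0.062 -0.319 4.147
vertex -1.453 -0.206 3.125
vertex 0.774 -0.819 2.955
endloop
endfacet
facet normal -0.543 0.325 0.774
outer loop
vertex -0.062 -0.319 4.147
vertex 0.217 0.766 3.887
vertex -1.453 -0.206 3.125
endloop
endfacet
facet normal 0.242 0.944 -0.226
outer loop
vertex -1.174 0.879 2.865
vertex 0.217 0.766 3.887
vertex -0.338 0.379 1.673
endloop
endfacet
facet normal 0.543 -0.325 -0.774
outer loop
vertex 1.053 0.266 2.695
vertex 0.774 -0.819 2.955
vertex -0.338 0.379 1.673
endloop
endfacet
facet normal 0.242 0.944 -0.226
outer loop
vertex -0.338 0.379 1.673
vertex 0.217 0.766 3.887
vertex 1.053 0.266 2.695
endloop
endfacet
facet normal 0.804 -0.065 0.591
outer loop
vertex 1.053 0.266 2.695
vertex -0.062 -0.319 4.147
vertex 0.774 -0.819 2.955
endloop
endfacet
facet normal 0.804 -0.065 0.591
outer loop
vertex 0.217 0.766 3.887
vertex -0.062 -0.319 4.147
vertex 1.053 0.266 2.695
endloop
endfacet
facet normal -0.139 0.824 0.550
outer loop
vertex -1.695 -3.402 -1.641
vertex -1.298 -3.746 -1.025
vertex -0.893 -3.311 -1.574
endloop
endfacet
facet normal -0.100 0.985 -0.143
outer loop
vertex -1.695 -3.402 -1.641
vertex -0.893 -3.311 -1.574
vertex -1.226 -3.45 -2.299
endloop
endfacet
facet normal -0.614 0.624 -0.483
outer loop
vertex -1.695 -3.402 -1.641
vertex -1.226 -3.45 -2.299
vertex -1.836 -3.972 -2.198
endloop
endfacet
facet normal -0.971 0.240 0.000
outer loop
vertex -1.695 -3.402 -1.641
vertex -1.836 -3.972 -2.198
vertex -1.881 -4.155 -1.41
endloop
endfacet
facet normal -0.677 0.364 0.640
outer loop
vertex -1.695 -3.402 -1.641
vertex -1.881 -4.155 -1.41
vertex -1.298 -3.746 -1.025
endloop
endfacet
facet normal 0.530 0.754 -0.388
outer loop
vertex -1.226 -3.45 -2.299
vertex -0.893 -3.311 -1.574
vertex -0.539 -3.825 -2.09
endloop
endfacet
facet normal 0.466 0.493 0.735
outer loop
vertex -0.893 -3.311 -1.574
vertex -1.298 -3.746 -1.025
vertex -0.584 -4.008 -1.302
endloop
endfacet
facet normal -0.405 -0.251 0.879
outer loop
vertex -1.298 -3.746 -1.025
vertex -1.881 -4.155 -1.41
vertex -1.194 -4.53 -1.201
endloop
endfacet
facet normal -0.879 -0.450 -0.155
outer loop
vertex -1.881 -4.155 -1.41
vertex -1.836 -3.972 -2.198
vertex -1.527 -4.669 -1.926
endloop
endfacet
facet normal -0.301 0.171 -0.938
outer loop
vertex -1.836 -3.972 -2.198
vertex -1.226 -3.45 -2.299
vertex -1.122 -4.234 -2.475
endloop
endfacet
facet normal 0.971 -0.240 -0.000
outer loop
vertex -0.725 -4.578 -1.859
vertex -0.539 -3.825 -2.09
vertex -0.584 -4.008 -1.302
endloop
endfacet
facet normal 0.614 -0.624 0.483
outer loop
vertex -0.725 -4.578 -1.859
vertex -0.584 -4.008 -1.302
vertex -1.194 -4.53 -1.201
endloop
endfacet
facet normal 0.100 -0.985 0.143
outer loop
vertex -0.725 -4.578 -1.859
vertex -1.194 -4.53 -1.201
vertex -1.527 -4.669 -1.926
endloop
endfacet
facet normal 0.139 -0.824 -0.550
outer loop
vertex -0.725 -4.578 -1.859
vertex -1.527 -4.669 -1.926
vertex -1.122 -4.234 -2.475
endloop
endfacet
facet normal 0.677 -0.364 -0.640
outer loop
vertex -0.725 -4.578 -1.859
vertex -1.122 -4.234 -2.475
vertex -0.539 -3.825 -2.09
endloop
endfacet
facet normal 0.879 0.450 0.155
outer loop
vertex -0.584 -4.008 -1.302
vertex -0.539 -3.825 -2.09
vertex -0.893 -3.311 -1.574
endloop
endfacet
facet normal 0.301 -0.171 0.938
outer loop
vertex -1.194 -4.53 -1.201
vertex -0.584 -4.008 -1.302
vertex -1.298 -3.746 -1.025
endloop
endfacet
facet normal -0.530 -0.754 0.388
outer loop
vertex -1.527 -4.669 -1.926
vertex -1.194 -4.53 -1.201
vertex -1.881 -4.155 -1.41
endloop
endfacet
facet normal -0.466 -0.493 -0.735
outer loop
vertex -1.122 -4.234 -2.475
vertex -1.527 -4.669 -1.926
vertex -1.836 -3.972 -2.198
endloop
endfacet
facet normal 0.405 0.251 -0.879
outer loop
vertex -0.539 -3.825 -2.09
vertex -1.122 -4.234 -2.475
vertex -1.226 -3.45 -2.299
endloop
endfacet

endsolid


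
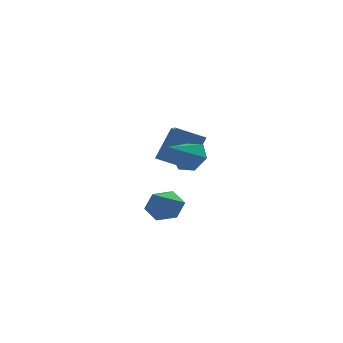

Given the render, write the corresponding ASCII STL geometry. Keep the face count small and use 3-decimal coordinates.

solid 
facet normal 0.609 0.578 -0.543
outer loop
vertex 2.831 -3.429 0.159
vertex 2.169 -2.847 0.036
vertex 2.713 -2.762 0.736
endloop
endfacet
facet normal 0.470 -0.529 0.707
outer loop
vertex 2.831 -3.429 0.159
vertex 2.713 -2.762 0.736
vertex 1.111 -3.853 0.984
endloop
endfacet
facet normal 0.609 0.578 -0.543
outer loop
vertex 2.713 -2.762 0.736
vertex 2.169 -2.847 0.036
vertex 2.051 -2.18 0.613
endloop
endfacet
facet normal 0.006 0.213 0.977
outer loop
vertex 2.713 -2.762 0.736
vertex 2.051 -2.18 0.613
vertex 1.111 -3.853 0.984
endloop
endfacet
facet normal 0.608 0.578 -0.544
outer loop
vertex 2.051 -2.18 0.613
vertex 2.169 -2.847 0.036
vertex 1.507 -2.265 -0.086
endloop
endfacet
facet normal -0.709 0.507 0.490
outer loop
vertex 2.051 -2.18 0.613
vertex 1.507 -2.265 -0.086
vertex 1.111 -3.853 0.984
endloop
endfacet
facet normal 0.608 0.578 -0.544
outer loop
vertex 1.507 -2.265 -0.086
vertex 2.169 -2.847 0.036
vertex 1.625 -2.933 -0.663
endloop
endfacet
facet normal -0.962 0.060 -0.267
outer loop
vertex 1.507 -2.265 -0.086
vertex 1.625 -2.933 -0.663
vertex 1.111 -3.853 0.984
endloop
endfacet
facet normal 0.609 0.577 -0.545
outer loop
vertex 1.625 -2.933 -0.663
vertex 2.169 -2.847 0.036
vertex 2.287 -3.515 -0.54
endloop
endfacet
facet normal -0.499 -0.681 -0.536
outer loop
vertex 1.625 -2.933 -0.663
vertex 2.287 -3.515 -0.54
vertex 1.111 -3.853 0.984
endloop
endfacet
facet normal 0.609 0.577 -0.545
outer loop
vertex 2.287 -3.515 -0.54
vertex 2.169 -2.847 0.036
vertex 2.831 -3.429 0.159
endloop
endfacet
facet normal 0.217 -0.975 -0.049
outer loop
vertex 2.287 -3.515 -0.54
vertex 2.831 -3.429 0.159
vertex 1.111 -3.853 0.984
endloop
endfacet
facet normal -0.398 -0.319 -0.860
outer loop
vertex 2.377 1.13 -2.071
vertex 0.938 1.276 -1.46
vertex 2.29 2.97 -2.712
endloop
endfacet
facet normal 0.916 -0.092 -0.390
outer loop
vertex 3.082 3.604 -1.0
vertex 2.377 1.13 -2.071
vertex 2.29 2.97 -2.712
endloop
endfacet
facet normal -0.398 -0.319 -0.860
outer loop
vertex 2.29 2.97 -2.712
vertex 0.938 1.276 -1.46
vertex 0.852 3.115 -2.101
endloop
endfacet
facet normal -0.045 0.943 -0.329
outer loop
vertex 0.852 3.115 -2.101
vertex 3.082 3.604 -1.0
vertex 2.29 2.97 -2.712
endloop
endfacet
facet normal 0.044 -0.943 0.329
outer loop
vertex 2.377 1.13 -2.071
vertex 1.73 1.91 0.252
vertex 0.938 1.276 -1.46
endloop
endfacet
facet normal 0.917 -0.093 -0.389
outer loop
vertex 3.168 1.765 -0.359
vertex 2.377 1.13 -2.071
vertex 3.082 3.604 -1.0
endloop
endfacet
facet normal 0.045 -0.943 0.329
outer loop
vertex 3.168 1.765 -0.359
vertex 1.73 1.91 0.252
vertex 2.377 1.13 -2.071
endloop
endfacet
facet normal -0.916 0.093 0.390
outer loop
vertex 0.938 1.276 -1.46
vertex 1.73 1.91 0.252
vertex 0.852 3.115 -2.101
endloop
endfacet
facet normal -0.044 0.943 -0.329
outer loop
vertex 1.643 3.75 -0.389
vertex 3.082 3.604 -1.0
vertex 0.852 3.115 -2.101
endloop
endfacet
facet normal -0.917 0.092 0.389
outer loop
vertex 0.852 3.115 -2.101
vertex 1.73 1.91 0.252
vertex 1.643 3.75 -0.389
endloop
endfacet
facet normal 0.398 0.319 0.860
outer loop
vertex 1.643 3.75 -0.389
vertex 3.168 1.765 -0.359
vertex 3.082 3.604 -1.0
endloop
endfacet
facet normal 0.398 0.319 0.860
outer loop
vertex 1.73 1.91 0.252
vertex 3.168 1.765 -0.359
vertex 1.643 3.75 -0.389
endloop
endfacet
facet normal 0.257 0.720 -0.645
outer loop
vertex 1.596 -2.196 -3.874
vertex 1.082 -1.577 -3.388
vertex 1.988 -1.708 -3.173
endloop
endfacet
facet normal 0.680 -0.723 0.123
outer loop
vertex 1.596 -2.196 -3.874
vertex 1.988 -1.708 -3.173
vertex 0.638 -2.823 -2.272
endloop
endfacet
facet normal 0.257 0.720 -0.645
outer loop
vertex 1.988 -1.708 -3.173
vertex 1.082 -1.577 -3.388
vertex 1.474 -1.089 -2.687
endloop
endfacet
facet normal 0.612 -0.107 0.784
outer loop
vertex 1.988 -1.708 -3.173
vertex 1.474 -1.089 -2.687
vertex 0.638 -2.823 -2.272
endloop
endfacet
facet normal 0.256 0.720 -0.645
outer loop
vertex 1.474 -1.089 -2.687
vertex 1.082 -1.577 -3.388
vertex 0.568 -0.958 -2.901
endloop
endfacet
facet normal -0.176 0.309 0.935
outer loop
vertex 1.474 -1.089 -2.687
vertex 0.568 -0.958 -2.901
vertex 0.638 -2.823 -2.272
endloop
endfacet
facet normal 0.256 0.720 -0.645
outer loop
vertex 0.568 -0.958 -2.901
vertex 1.082 -1.577 -3.388
vertex 0.176 -1.447 -3.602
endloop
endfacet
facet normal -0.898 0.110 0.426
outer loop
vertex 0.568 -0.958 -2.901
vertex 0.176 -1.447 -3.602
vertex 0.638 -2.823 -2.272
endloop
endfacet
facet normal 0.256 0.720 -0.645
outer loop
vertex 0.176 -1.447 -3.602
vertex 1.082 -1.577 -3.388
vertex 0.69 -2.066 -4.089
endloop
endfacet
facet normal -0.831 -0.505 -0.234
outer loop
vertex 0.176 -1.447 -3.602
vertex 0.69 -2.066 -4.089
vertex 0.638 -2.823 -2.272
endloop
endfacet
facet normal 0.256 0.720 -0.645
outer loop
vertex 0.69 -2.066 -4.089
vertex 1.082 -1.577 -3.388
vertex 1.596 -2.196 -3.874
endloop
endfacet
facet normal -0.041 -0.922 -0.385
outer loop
vertex 0.69 -2.066 -4.089
vertex 1.596 -2.196 -3.874
vertex 0.638 -2.823 -2.272
endloop
endfacet

endsolid


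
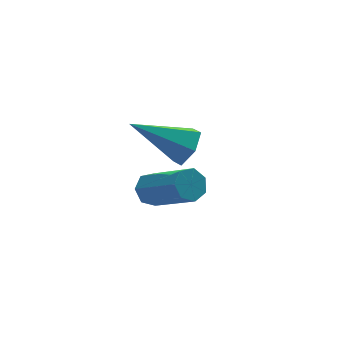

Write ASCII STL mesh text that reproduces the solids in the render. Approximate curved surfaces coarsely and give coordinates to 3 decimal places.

solid 
facet normal 0.775 -0.324 -0.543
outer loop
vertex -1.377 0.548 -0.734
vertex -1.773 0.05 -1.002
vertex -1.734 0.665 -1.313
endloop
endfacet
facet normal 0.108 0.985 0.132
outer loop
vertex -1.377 0.548 -0.734
vertex -1.734 0.665 -1.313
vertex -3.207 0.65 0.002
endloop
endfacet
facet normal 0.775 -0.324 -0.543
outer loop
vertex -1.734 0.665 -1.313
vertex -1.773 0.05 -1.002
vertex -2.13 0.167 -1.581
endloop
endfacet
facet normal -0.491 0.682 -0.542
outer loop
vertex -1.734 0.665 -1.313
vertex -2.13 0.167 -1.581
vertex -3.207 0.65 0.002
endloop
endfacet
facet normal 0.775 -0.324 -0.543
outer loop
vertex -2.13 0.167 -1.581
vertex -1.773 0.05 -1.002
vertex -2.169 -0.447 -1.27
endloop
endfacet
facet normal -0.837 -0.204 -0.507
outer loop
vertex -2.13 0.167 -1.581
vertex -2.169 -0.447 -1.27
vertex -3.207 0.65 0.002
endloop
endfacet
facet normal 0.775 -0.324 -0.543
outer loop
vertex -2.169 -0.447 -1.27
vertex -1.773 0.05 -1.002
vertex -1.812 -0.564 -0.691
endloop
endfacet
facet normal -0.584 -0.786 0.201
outer loop
vertex -2.169 -0.447 -1.27
vertex -1.812 -0.564 -0.691
vertex -3.207 0.65 0.002
endloop
endfacet
facet normal 0.775 -0.324 -0.542
outer loop
vertex -1.812 -0.564 -0.691
vertex -1.773 0.05 -1.002
vertex -1.417 -0.067 -0.423
endloop
endfacet
facet normal 0.014 -0.483 0.875
outer loop
vertex -1.812 -0.564 -0.691
vertex -1.417 -0.067 -0.423
vertex -3.207 0.65 0.002
endloop
endfacet
facet normal 0.775 -0.325 -0.542
outer loop
vertex -1.417 -0.067 -0.423
vertex -1.773 0.05 -1.002
vertex -1.377 0.548 -0.734
endloop
endfacet
facet normal 0.361 0.402 0.842
outer loop
vertex -1.417 -0.067 -0.423
vertex -1.377 0.548 -0.734
vertex -3.207 0.65 0.002
endloop
endfacet
facet normal -0.313 0.738 -0.598
outer loop
vertex -3.281 -1.931 -0.409
vertex -3.759 -2.105 -0.374
vertex -3.522 -1.765 -0.078
endloop
endfacet
facet normal 0.778 0.560 0.285
outer loop
vertex -3.281 -1.931 -0.409
vertex -3.522 -1.765 -0.078
vertex -2.743 -3.201 0.619
endloop
endfacet
facet normal 0.779 0.560 0.283
outer loop
vertex -2.743 -3.201 0.619
vertex -3.522 -1.765 -0.078
vertex -2.984 -3.034 0.951
endloop
endfacet
facet normal 0.312 -0.738 0.598
outer loop
vertex -2.743 -3.201 0.619
vertex -2.984 -3.034 0.951
vertex -3.221 -3.375 0.654
endloop
endfacet
facet normal -0.314 0.738 -0.597
outer loop
vertex -3.522 -1.765 -0.078
vertex -3.759 -2.105 -0.374
vertex -3.941 -1.855 0.031
endloop
endfacet
facet normal 0.060 0.644 0.763
outer loop
vertex -3.522 -1.765 -0.078
vertex -3.941 -1.855 0.031
vertex -2.984 -3.034 0.951
endloop
endfacet
facet normal 0.058 0.643 0.763
outer loop
vertex -2.984 -3.034 0.951
vertex -3.941 -1.855 0.031
vertex -3.404 -3.124 1.059
endloop
endfacet
facet normal 0.312 -0.738 0.598
outer loop
vertex -2.984 -3.034 0.951
vertex -3.404 -3.124 1.059
vertex -3.221 -3.375 0.654
endloop
endfacet
facet normal -0.312 0.739 -0.597
outer loop
vertex -3.941 -1.855 0.031
vertex -3.759 -2.105 -0.374
vertex -4.223 -2.133 -0.166
endloop
endfacet
facet normal -0.705 0.242 0.667
outer loop
vertex -3.941 -1.855 0.031
vertex -4.223 -2.133 -0.166
vertex -3.404 -3.124 1.059
endloop
endfacet
facet normal -0.704 0.243 0.667
outer loop
vertex -3.404 -3.124 1.059
vertex -4.223 -2.133 -0.166
vertex -3.686 -3.403 0.863
endloop
endfacet
facet normal 0.313 -0.737 0.599
outer loop
vertex -3.404 -3.124 1.059
vertex -3.686 -3.403 0.863
vertex -3.221 -3.375 0.654
endloop
endfacet
facet normal -0.313 0.738 -0.598
outer loop
vertex -4.223 -2.133 -0.166
vertex -3.759 -2.105 -0.374
vertex -4.156 -2.391 -0.519
endloop
endfacet
facet normal -0.938 -0.340 0.070
outer loop
vertex -4.223 -2.133 -0.166
vertex -4.156 -2.391 -0.519
vertex -3.686 -3.403 0.863
endloop
endfacet
facet normal -0.937 -0.342 0.068
outer loop
vertex -3.686 -3.403 0.863
vertex -4.156 -2.391 -0.519
vertex -3.618 -3.66 0.509
endloop
endfacet
facet normal 0.313 -0.739 0.597
outer loop
vertex -3.686 -3.403 0.863
vertex -3.618 -3.66 0.509
vertex -3.221 -3.375 0.654
endloop
endfacet
facet normal -0.313 0.738 -0.598
outer loop
vertex -4.156 -2.391 -0.519
vertex -3.759 -2.105 -0.374
vertex -3.789 -2.433 -0.763
endloop
endfacet
facet normal -0.463 -0.668 -0.582
outer loop
vertex -4.156 -2.391 -0.519
vertex -3.789 -2.433 -0.763
vertex -3.618 -3.66 0.509
endloop
endfacet
facet normal -0.465 -0.668 -0.582
outer loop
vertex -3.618 -3.66 0.509
vertex -3.789 -2.433 -0.763
vertex -3.251 -3.703 0.265
endloop
endfacet
facet normal 0.311 -0.738 0.598
outer loop
vertex -3.618 -3.66 0.509
vertex -3.251 -3.703 0.265
vertex -3.221 -3.375 0.654
endloop
endfacet
facet normal -0.313 0.738 -0.598
outer loop
vertex -3.789 -2.433 -0.763
vertex -3.759 -2.105 -0.374
vertex -3.4 -2.229 -0.715
endloop
endfacet
facet normal 0.356 -0.492 -0.794
outer loop
vertex -3.789 -2.433 -0.763
vertex -3.4 -2.229 -0.715
vertex -3.251 -3.703 0.265
endloop
endfacet
facet normal 0.359 -0.491 -0.794
outer loop
vertex -3.251 -3.703 0.265
vertex -3.4 -2.229 -0.715
vertex -2.862 -3.498 0.314
endloop
endfacet
facet normal 0.313 -0.738 0.598
outer loop
vertex -3.251 -3.703 0.265
vertex -2.862 -3.498 0.314
vertex -3.221 -3.375 0.654
endloop
endfacet
facet normal -0.313 0.738 -0.598
outer loop
vertex -3.4 -2.229 -0.715
vertex -3.759 -2.105 -0.374
vertex -3.281 -1.931 -0.409
endloop
endfacet
facet normal 0.911 0.055 -0.408
outer loop
vertex -3.4 -2.229 -0.715
vertex -3.281 -1.931 -0.409
vertex -2.862 -3.498 0.314
endloop
endfacet
facet normal 0.911 0.055 -0.409
outer loop
vertex -2.862 -3.498 0.314
vertex -3.281 -1.931 -0.409
vertex -2.743 -3.201 0.619
endloop
endfacet
facet normal 0.313 -0.739 0.597
outer loop
vertex -2.862 -3.498 0.314
vertex -2.743 -3.201 0.619
vertex -3.221 -3.375 0.654
endloop
endfacet

endsolid


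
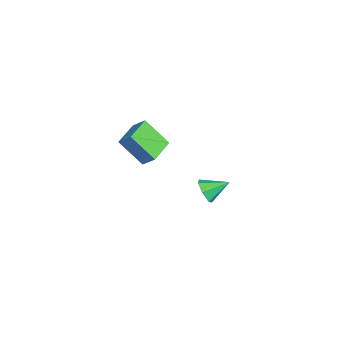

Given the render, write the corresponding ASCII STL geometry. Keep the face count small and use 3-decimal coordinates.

solid 
facet normal -0.846 0.526 0.091
outer loop
vertex 1.797 -3.205 3.345
vertex 2.156 -2.721 3.886
vertex 2.271 -2.238 2.162
endloop
endfacet
facet normal -0.443 -0.599 -0.667
outer loop
vertex 3.464 -2.979 2.034
vertex 1.797 -3.205 3.345
vertex 2.271 -2.238 2.162
endloop
endfacet
facet normal -0.846 0.525 0.091
outer loop
vertex 2.271 -2.238 2.162
vertex 2.156 -2.721 3.886
vertex 2.63 -1.753 2.703
endloop
endfacet
facet normal 0.296 0.605 -0.739
outer loop
vertex 2.63 -1.753 2.703
vertex 3.464 -2.979 2.034
vertex 2.271 -2.238 2.162
endloop
endfacet
facet normal -0.297 -0.605 0.739
outer loop
vertex 1.797 -3.205 3.345
vertex 3.349 -3.462 3.758
vertex 2.156 -2.721 3.886
endloop
endfacet
facet normal -0.444 -0.598 -0.667
outer loop
vertex 2.99 -3.947 3.217
vertex 1.797 -3.205 3.345
vertex 3.464 -2.979 2.034
endloop
endfacet
facet normal -0.297 -0.605 0.739
outer loop
vertex 2.99 -3.947 3.217
vertex 3.349 -3.462 3.758
vertex 1.797 -3.205 3.345
endloop
endfacet
facet normal 0.443 0.598 0.667
outer loop
vertex 2.156 -2.721 3.886
vertex 3.349 -3.462 3.758
vertex 2.63 -1.753 2.703
endloop
endfacet
facet normal 0.297 0.605 -0.739
outer loop
vertex 3.823 -2.495 2.575
vertex 3.464 -2.979 2.034
vertex 2.63 -1.753 2.703
endloop
endfacet
facet normal 0.444 0.598 0.667
outer loop
vertex 2.63 -1.753 2.703
vertex 3.349 -3.462 3.758
vertex 3.823 -2.495 2.575
endloop
endfacet
facet normal 0.846 -0.526 -0.091
outer loop
vertex 3.823 -2.495 2.575
vertex 2.99 -3.947 3.217
vertex 3.464 -2.979 2.034
endloop
endfacet
facet normal 0.846 -0.525 -0.090
outer loop
vertex 3.349 -3.462 3.758
vertex 2.99 -3.947 3.217
vertex 3.823 -2.495 2.575
endloop
endfacet
facet normal -0.016 -0.898 -0.440
outer loop
vertex 0.467 0.008 -2.498
vertex -0.11 0.199 -2.866
vertex 0.573 0.274 -3.044
endloop
endfacet
facet normal 0.884 0.329 0.332
outer loop
vertex 0.467 0.008 -2.498
vertex 0.573 0.274 -3.044
vertex -0.09 1.321 -2.314
endloop
endfacet
facet normal -0.017 -0.897 -0.442
outer loop
vertex 0.573 0.274 -3.044
vertex -0.11 0.199 -2.866
vertex 0.165 0.484 -3.455
endloop
endfacet
facet normal 0.674 0.659 -0.333
outer loop
vertex 0.573 0.274 -3.044
vertex 0.165 0.484 -3.455
vertex -0.09 1.321 -2.314
endloop
endfacet
facet normal -0.016 -0.897 -0.441
outer loop
vertex 0.165 0.484 -3.455
vertex -0.11 0.199 -2.866
vertex -0.45 0.479 -3.423
endloop
endfacet
facet normal -0.038 0.802 -0.597
outer loop
vertex 0.165 0.484 -3.455
vertex -0.45 0.479 -3.423
vertex -0.09 1.321 -2.314
endloop
endfacet
facet normal -0.017 -0.898 -0.441
outer loop
vertex -0.45 0.479 -3.423
vertex -0.11 0.199 -2.866
vertex -0.809 0.264 -2.971
endloop
endfacet
facet normal -0.716 0.648 -0.260
outer loop
vertex -0.45 0.479 -3.423
vertex -0.809 0.264 -2.971
vertex -0.09 1.321 -2.314
endloop
endfacet
facet normal -0.017 -0.897 -0.442
outer loop
vertex -0.809 0.264 -2.971
vertex -0.11 0.199 -2.866
vertex -0.642 -0.001 -2.44
endloop
endfacet
facet normal -0.849 0.314 0.424
outer loop
vertex -0.809 0.264 -2.971
vertex -0.642 -0.001 -2.44
vertex -0.09 1.321 -2.314
endloop
endfacet
facet normal -0.016 -0.897 -0.441
outer loop
vertex -0.642 -0.001 -2.44
vertex -0.11 0.199 -2.866
vertex -0.074 -0.114 -2.23
endloop
endfacet
facet normal -0.337 0.051 0.940
outer loop
vertex -0.642 -0.001 -2.44
vertex -0.074 -0.114 -2.23
vertex -0.09 1.321 -2.314
endloop
endfacet
facet normal -0.016 -0.897 -0.441
outer loop
vertex -0.074 -0.114 -2.23
vertex -0.11 0.199 -2.866
vertex 0.467 0.008 -2.498
endloop
endfacet
facet normal 0.433 0.057 0.900
outer loop
vertex -0.074 -0.114 -2.23
vertex 0.467 0.008 -2.498
vertex -0.09 1.321 -2.314
endloop
endfacet

endsolid


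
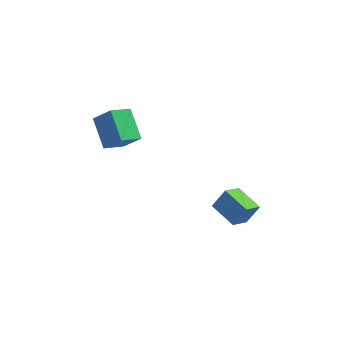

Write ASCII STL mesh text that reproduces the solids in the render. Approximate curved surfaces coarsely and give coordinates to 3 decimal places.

solid 
facet normal -0.573 -0.725 0.381
outer loop
vertex -2.614 -0.549 2.106
vertex -3.446 0.708 3.246
vertex -3.582 -0.3 1.125
endloop
endfacet
facet normal 0.440 -0.665 -0.603
outer loop
vertex -2.814 0.672 0.614
vertex -2.614 -0.549 2.106
vertex -3.582 -0.3 1.125
endloop
endfacet
facet normal -0.573 -0.725 0.381
outer loop
vertex -3.582 -0.3 1.125
vertex -3.446 0.708 3.246
vertex -4.414 0.957 2.265
endloop
endfacet
facet normal -0.691 0.178 -0.700
outer loop
vertex -4.414 0.957 2.265
vertex -2.814 0.672 0.614
vertex -3.582 -0.3 1.125
endloop
endfacet
facet normal 0.691 -0.178 0.700
outer loop
vertex -2.614 -0.549 2.106
vertex -2.678 1.68 2.735
vertex -3.446 0.708 3.246
endloop
endfacet
facet normal 0.440 -0.665 -0.603
outer loop
vertex -1.846 0.423 1.595
vertex -2.614 -0.549 2.106
vertex -2.814 0.672 0.614
endloop
endfacet
facet normal 0.691 -0.178 0.700
outer loop
vertex -1.846 0.423 1.595
vertex -2.678 1.68 2.735
vertex -2.614 -0.549 2.106
endloop
endfacet
facet normal -0.440 0.665 0.603
outer loop
vertex -3.446 0.708 3.246
vertex -2.678 1.68 2.735
vertex -4.414 0.957 2.265
endloop
endfacet
facet normal -0.691 0.178 -0.700
outer loop
vertex -3.646 1.929 1.754
vertex -2.814 0.672 0.614
vertex -4.414 0.957 2.265
endloop
endfacet
facet normal -0.440 0.665 0.603
outer loop
vertex -4.414 0.957 2.265
vertex -2.678 1.68 2.735
vertex -3.646 1.929 1.754
endloop
endfacet
facet normal 0.573 0.725 -0.381
outer loop
vertex -3.646 1.929 1.754
vertex -1.846 0.423 1.595
vertex -2.814 0.672 0.614
endloop
endfacet
facet normal 0.573 0.725 -0.381
outer loop
vertex -2.678 1.68 2.735
vertex -1.846 0.423 1.595
vertex -3.646 1.929 1.754
endloop
endfacet
facet normal -0.476 -0.219 -0.852
outer loop
vertex 2.82 0.432 -4.418
vertex 1.56 1.375 -3.956
vertex 3.346 1.402 -4.962
endloop
endfacet
facet normal 0.768 -0.575 -0.282
outer loop
vertex 3.96 1.685 -3.864
vertex 2.82 0.432 -4.418
vertex 3.346 1.402 -4.962
endloop
endfacet
facet normal -0.476 -0.219 -0.851
outer loop
vertex 3.346 1.402 -4.962
vertex 1.56 1.375 -3.956
vertex 2.086 2.344 -4.5
endloop
endfacet
facet normal 0.427 0.789 -0.442
outer loop
vertex 2.086 2.344 -4.5
vertex 3.96 1.685 -3.864
vertex 3.346 1.402 -4.962
endloop
endfacet
facet normal -0.428 -0.788 0.442
outer loop
vertex 2.82 0.432 -4.418
vertex 2.174 1.658 -2.858
vertex 1.56 1.375 -3.956
endloop
endfacet
facet normal 0.768 -0.575 -0.281
outer loop
vertex 3.434 0.716 -3.32
vertex 2.82 0.432 -4.418
vertex 3.96 1.685 -3.864
endloop
endfacet
facet normal -0.427 -0.788 0.443
outer loop
vertex 3.434 0.716 -3.32
vertex 2.174 1.658 -2.858
vertex 2.82 0.432 -4.418
endloop
endfacet
facet normal -0.768 0.575 0.281
outer loop
vertex 1.56 1.375 -3.956
vertex 2.174 1.658 -2.858
vertex 2.086 2.344 -4.5
endloop
endfacet
facet normal 0.427 0.788 -0.443
outer loop
vertex 2.7 2.628 -3.402
vertex 3.96 1.685 -3.864
vertex 2.086 2.344 -4.5
endloop
endfacet
facet normal -0.769 0.575 0.281
outer loop
vertex 2.086 2.344 -4.5
vertex 2.174 1.658 -2.858
vertex 2.7 2.628 -3.402
endloop
endfacet
facet normal 0.476 0.219 0.851
outer loop
vertex 2.7 2.628 -3.402
vertex 3.434 0.716 -3.32
vertex 3.96 1.685 -3.864
endloop
endfacet
facet normal 0.476 0.219 0.852
outer loop
vertex 2.174 1.658 -2.858
vertex 3.434 0.716 -3.32
vertex 2.7 2.628 -3.402
endloop
endfacet

endsolid


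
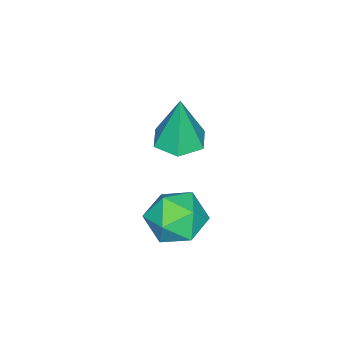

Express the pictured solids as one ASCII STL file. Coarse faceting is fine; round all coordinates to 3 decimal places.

solid 
facet normal -0.043 -0.041 -0.998
outer loop
vertex -2.646 -3.127 -2.033
vertex -3.349 -3.486 -1.988
vertex -3.309 -2.697 -2.022
endloop
endfacet
facet normal 0.522 0.797 0.305
outer loop
vertex -2.646 -3.127 -2.033
vertex -3.309 -2.697 -2.022
vertex -3.271 -3.414 -0.212
endloop
endfacet
facet normal -0.043 -0.041 -0.998
outer loop
vertex -3.309 -2.697 -2.022
vertex -3.349 -3.486 -1.988
vertex -4.012 -3.056 -1.977
endloop
endfacet
facet normal -0.410 0.845 0.343
outer loop
vertex -3.309 -2.697 -2.022
vertex -4.012 -3.056 -1.977
vertex -3.271 -3.414 -0.212
endloop
endfacet
facet normal -0.043 -0.041 -0.998
outer loop
vertex -4.012 -3.056 -1.977
vertex -3.349 -3.486 -1.988
vertex -4.051 -3.844 -1.943
endloop
endfacet
facet normal -0.916 0.062 0.397
outer loop
vertex -4.012 -3.056 -1.977
vertex -4.051 -3.844 -1.943
vertex -3.271 -3.414 -0.212
endloop
endfacet
facet normal -0.044 -0.040 -0.998
outer loop
vertex -4.051 -3.844 -1.943
vertex -3.349 -3.486 -1.988
vertex -3.388 -4.274 -1.955
endloop
endfacet
facet normal -0.491 -0.768 0.412
outer loop
vertex -4.051 -3.844 -1.943
vertex -3.388 -4.274 -1.955
vertex -3.271 -3.414 -0.212
endloop
endfacet
facet normal -0.044 -0.040 -0.998
outer loop
vertex -3.388 -4.274 -1.955
vertex -3.349 -3.486 -1.988
vertex -2.686 -3.915 -2.0
endloop
endfacet
facet normal 0.441 -0.816 0.373
outer loop
vertex -3.388 -4.274 -1.955
vertex -2.686 -3.915 -2.0
vertex -3.271 -3.414 -0.212
endloop
endfacet
facet normal -0.044 -0.040 -0.998
outer loop
vertex -2.686 -3.915 -2.0
vertex -3.349 -3.486 -1.988
vertex -2.646 -3.127 -2.033
endloop
endfacet
facet normal 0.947 -0.035 0.320
outer loop
vertex -2.686 -3.915 -2.0
vertex -2.646 -3.127 -2.033
vertex -3.271 -3.414 -0.212
endloop
endfacet
facet normal -0.918 0.385 0.098
outer loop
vertex -0.844 -1.129 -2.224
vertex -1.211 -1.942 -2.471
vertex -1.041 -1.763 -1.579
endloop
endfacet
facet normal -0.461 0.699 0.546
outer loop
vertex -0.844 -1.129 -2.224
vertex -1.041 -1.763 -1.579
vertex -0.252 -1.281 -1.53
endloop
endfacet
facet normal 0.066 0.985 0.159
outer loop
vertex -0.844 -1.129 -2.224
vertex -0.252 -1.281 -1.53
vertex 0.065 -1.163 -2.391
endloop
endfacet
facet normal -0.065 0.847 -0.527
outer loop
vertex -0.844 -1.129 -2.224
vertex 0.065 -1.163 -2.391
vertex -0.527 -1.571 -2.973
endloop
endfacet
facet normal -0.673 0.476 -0.566
outer loop
vertex -0.844 -1.129 -2.224
vertex -0.527 -1.571 -2.973
vertex -1.211 -1.942 -2.471
endloop
endfacet
facet normal -0.179 0.195 0.964
outer loop
vertex -0.252 -1.281 -1.53
vertex -1.041 -1.763 -1.579
vertex -0.253 -2.189 -1.347
endloop
endfacet
facet normal -0.918 -0.316 0.238
outer loop
vertex -1.041 -1.763 -1.579
vertex -1.211 -1.942 -2.471
vertex -0.845 -2.597 -1.929
endloop
endfacet
facet normal -0.522 -0.168 -0.836
outer loop
vertex -1.211 -1.942 -2.471
vertex -0.527 -1.571 -2.973
vertex -0.528 -2.479 -2.79
endloop
endfacet
facet normal 0.462 0.433 -0.774
outer loop
vertex -0.527 -1.571 -2.973
vertex 0.065 -1.163 -2.391
vertex 0.261 -1.997 -2.741
endloop
endfacet
facet normal 0.674 0.657 0.338
outer loop
vertex 0.065 -1.163 -2.391
vertex -0.252 -1.281 -1.53
vertex 0.431 -1.818 -1.849
endloop
endfacet
facet normal 0.065 -0.847 0.527
outer loop
vertex 0.064 -2.631 -2.096
vertex -0.253 -2.189 -1.347
vertex -0.845 -2.597 -1.929
endloop
endfacet
facet normal -0.066 -0.985 -0.159
outer loop
vertex 0.064 -2.631 -2.096
vertex -0.845 -2.597 -1.929
vertex -0.528 -2.479 -2.79
endloop
endfacet
facet normal 0.461 -0.699 -0.546
outer loop
vertex 0.064 -2.631 -2.096
vertex -0.528 -2.479 -2.79
vertex 0.261 -1.997 -2.741
endloop
endfacet
facet normal 0.918 -0.385 -0.098
outer loop
vertex 0.064 -2.631 -2.096
vertex 0.261 -1.997 -2.741
vertex 0.431 -1.818 -1.849
endloop
endfacet
facet normal 0.673 -0.476 0.566
outer loop
vertex 0.064 -2.631 -2.096
vertex 0.431 -1.818 -1.849
vertex -0.253 -2.189 -1.347
endloop
endfacet
facet normal -0.462 -0.433 0.774
outer loop
vertex -0.845 -2.597 -1.929
vertex -0.253 -2.189 -1.347
vertex -1.041 -1.763 -1.579
endloop
endfacet
facet normal -0.674 -0.657 -0.338
outer loop
vertex -0.528 -2.479 -2.79
vertex -0.845 -2.597 -1.929
vertex -1.211 -1.942 -2.471
endloop
endfacet
facet normal 0.179 -0.195 -0.964
outer loop
vertex 0.261 -1.997 -2.741
vertex -0.528 -2.479 -2.79
vertex -0.527 -1.571 -2.973
endloop
endfacet
facet normal 0.918 0.316 -0.238
outer loop
vertex 0.431 -1.818 -1.849
vertex 0.261 -1.997 -2.741
vertex 0.065 -1.163 -2.391
endloop
endfacet
facet normal 0.522 0.168 0.836
outer loop
vertex -0.253 -2.189 -1.347
vertex 0.431 -1.818 -1.849
vertex -0.252 -1.281 -1.53
endloop
endfacet

endsolid


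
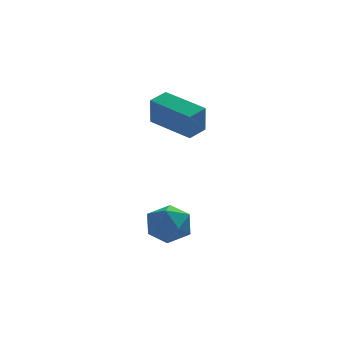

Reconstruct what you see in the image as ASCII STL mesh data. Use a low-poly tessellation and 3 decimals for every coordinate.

solid 
facet normal -0.999 -0.049 0.002
outer loop
vertex 0.942 -1.253 -1.903
vertex 0.976 -1.918 -1.338
vertex 0.936 -1.097 -1.045
endloop
endfacet
facet normal -0.777 0.619 -0.118
outer loop
vertex 0.942 -1.253 -1.903
vertex 0.936 -1.097 -1.045
vertex 1.415 -0.597 -1.576
endloop
endfacet
facet normal -0.365 0.613 -0.701
outer loop
vertex 0.942 -1.253 -1.903
vertex 1.415 -0.597 -1.576
vertex 1.751 -1.109 -2.198
endloop
endfacet
facet normal -0.333 -0.059 -0.941
outer loop
vertex 0.942 -1.253 -1.903
vertex 1.751 -1.109 -2.198
vertex 1.479 -1.925 -2.051
endloop
endfacet
facet normal -0.725 -0.467 -0.507
outer loop
vertex 0.942 -1.253 -1.903
vertex 1.479 -1.925 -2.051
vertex 0.976 -1.918 -1.338
endloop
endfacet
facet normal -0.374 0.819 0.434
outer loop
vertex 1.415 -0.597 -1.576
vertex 0.936 -1.097 -1.045
vertex 1.741 -0.855 -0.809
endloop
endfacet
facet normal -0.732 -0.260 0.629
outer loop
vertex 0.936 -1.097 -1.045
vertex 0.976 -1.918 -1.338
vertex 1.469 -1.671 -0.662
endloop
endfacet
facet normal -0.287 -0.938 -0.193
outer loop
vertex 0.976 -1.918 -1.338
vertex 1.479 -1.925 -2.051
vertex 1.805 -2.183 -1.284
endloop
endfacet
facet normal 0.346 -0.277 -0.896
outer loop
vertex 1.479 -1.925 -2.051
vertex 1.751 -1.109 -2.198
vertex 2.284 -1.683 -1.815
endloop
endfacet
facet normal 0.292 0.810 -0.509
outer loop
vertex 1.751 -1.109 -2.198
vertex 1.415 -0.597 -1.576
vertex 2.244 -0.862 -1.522
endloop
endfacet
facet normal 0.333 0.059 0.941
outer loop
vertex 2.278 -1.527 -0.957
vertex 1.741 -0.855 -0.809
vertex 1.469 -1.671 -0.662
endloop
endfacet
facet normal 0.365 -0.613 0.701
outer loop
vertex 2.278 -1.527 -0.957
vertex 1.469 -1.671 -0.662
vertex 1.805 -2.183 -1.284
endloop
endfacet
facet normal 0.777 -0.619 0.118
outer loop
vertex 2.278 -1.527 -0.957
vertex 1.805 -2.183 -1.284
vertex 2.284 -1.683 -1.815
endloop
endfacet
facet normal 0.999 0.049 -0.002
outer loop
vertex 2.278 -1.527 -0.957
vertex 2.284 -1.683 -1.815
vertex 2.244 -0.862 -1.522
endloop
endfacet
facet normal 0.725 0.467 0.507
outer loop
vertex 2.278 -1.527 -0.957
vertex 2.244 -0.862 -1.522
vertex 1.741 -0.855 -0.809
endloop
endfacet
facet normal -0.346 0.277 0.896
outer loop
vertex 1.469 -1.671 -0.662
vertex 1.741 -0.855 -0.809
vertex 0.936 -1.097 -1.045
endloop
endfacet
facet normal -0.292 -0.810 0.509
outer loop
vertex 1.805 -2.183 -1.284
vertex 1.469 -1.671 -0.662
vertex 0.976 -1.918 -1.338
endloop
endfacet
facet normal 0.374 -0.819 -0.434
outer loop
vertex 2.284 -1.683 -1.815
vertex 1.805 -2.183 -1.284
vertex 1.479 -1.925 -2.051
endloop
endfacet
facet normal 0.732 0.260 -0.629
outer loop
vertex 2.244 -0.862 -1.522
vertex 2.284 -1.683 -1.815
vertex 1.751 -1.109 -2.198
endloop
endfacet
facet normal 0.287 0.938 0.193
outer loop
vertex 1.741 -0.855 -0.809
vertex 2.244 -0.862 -1.522
vertex 1.415 -0.597 -1.576
endloop
endfacet
facet normal -0.647 0.739 0.188
outer loop
vertex 1.386 1.244 3.239
vertex 1.995 1.732 3.414
vertex 1.441 1.577 2.119
endloop
endfacet
facet normal -0.762 -0.610 -0.219
outer loop
vertex 2.585 0.268 1.786
vertex 1.386 1.244 3.239
vertex 1.441 1.577 2.119
endloop
endfacet
facet normal -0.646 0.740 0.188
outer loop
vertex 1.441 1.577 2.119
vertex 1.995 1.732 3.414
vertex 2.051 2.065 2.294
endloop
endfacet
facet normal 0.047 0.285 -0.957
outer loop
vertex 2.051 2.065 2.294
vertex 2.585 0.268 1.786
vertex 1.441 1.577 2.119
endloop
endfacet
facet normal -0.047 -0.285 0.957
outer loop
vertex 1.386 1.244 3.239
vertex 3.139 0.423 3.081
vertex 1.995 1.732 3.414
endloop
endfacet
facet normal -0.762 -0.609 -0.219
outer loop
vertex 2.529 -0.065 2.906
vertex 1.386 1.244 3.239
vertex 2.585 0.268 1.786
endloop
endfacet
facet normal -0.047 -0.285 0.957
outer loop
vertex 2.529 -0.065 2.906
vertex 3.139 0.423 3.081
vertex 1.386 1.244 3.239
endloop
endfacet
facet normal 0.762 0.610 0.219
outer loop
vertex 1.995 1.732 3.414
vertex 3.139 0.423 3.081
vertex 2.051 2.065 2.294
endloop
endfacet
facet normal 0.047 0.285 -0.957
outer loop
vertex 3.194 0.756 1.961
vertex 2.585 0.268 1.786
vertex 2.051 2.065 2.294
endloop
endfacet
facet normal 0.762 0.610 0.219
outer loop
vertex 2.051 2.065 2.294
vertex 3.139 0.423 3.081
vertex 3.194 0.756 1.961
endloop
endfacet
facet normal 0.646 -0.740 -0.188
outer loop
vertex 3.194 0.756 1.961
vertex 2.529 -0.065 2.906
vertex 2.585 0.268 1.786
endloop
endfacet
facet normal 0.646 -0.740 -0.188
outer loop
vertex 3.139 0.423 3.081
vertex 2.529 -0.065 2.906
vertex 3.194 0.756 1.961
endloop
endfacet

endsolid
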